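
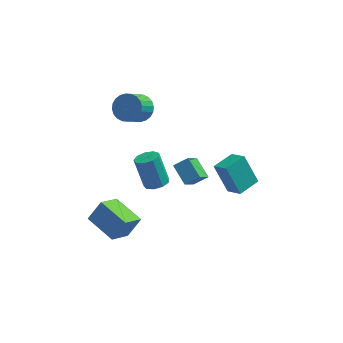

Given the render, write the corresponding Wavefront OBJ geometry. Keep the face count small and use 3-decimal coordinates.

v -3.109 -2.693 -4.33
v -3.876 -3.957 -3.357
v -4.734 -1.36 -3.88
v -5.502 -2.624 -2.907
v -2.358 -2.196 -3.093
v -3.126 -3.46 -2.12
v -3.984 -0.863 -2.643
v -4.751 -2.127 -1.67
v 0.478 -4.457 3.324
v -0.287 -3.466 4.016
v 0.878 -3.303 2.114
v 0.114 -2.312 2.805
v 1.306 -4.188 3.855
v 0.542 -3.197 4.546
v 1.707 -3.034 2.644
v 0.942 -2.043 3.336
v -3.159 3.766 1.947
v -2.234 3.652 2.309
v -2.816 2.519 3.436
v -3.741 2.634 3.073
v -2.368 3.943 2.533
v -2.95 2.81 3.659
v -2.622 4.207 2.667
v -3.204 3.074 3.793
v -2.958 4.403 2.691
v -3.54 3.271 3.817
v -3.325 4.503 2.602
v -3.907 3.37 3.729
v -3.666 4.491 2.414
v -4.248 3.358 3.54
v -3.931 4.368 2.154
v -4.512 3.235 3.28
v -4.077 4.154 1.863
v -4.659 3.021 2.989
v -4.084 3.881 1.584
v -4.666 2.748 2.711
v -3.95 3.59 1.361
v -4.532 2.457 2.487
v -3.696 3.326 1.227
v -4.278 2.193 2.353
v -3.36 3.129 1.203
v -3.942 1.997 2.329
v -2.993 3.03 1.291
v -3.575 1.897 2.418
v -2.652 3.042 1.48
v -3.234 1.909 2.606
v -2.388 3.165 1.74
v -2.969 2.032 2.866
v -2.241 3.379 2.031
v -2.823 2.246 3.157
v 3.566 -2.874 0.998
v 2.676 -2.312 2.781
v 2.783 -2.154 0.381
v 1.893 -1.592 2.163
v 4.527 -1.728 1.117
v 3.637 -1.166 2.899
v 3.744 -1.008 0.499
v 2.854 -0.446 2.282
v -1.492 -1.406 -0.117
v -1.059 -1.991 0.216
v -1.714 -1.398 2.11
v -2.148 -0.814 1.777
v -0.759 -1.535 0.177
v -1.415 -0.942 2.071
v -0.803 -1.019 0
v -1.458 -0.426 1.894
v -1.169 -0.684 -0.231
v -1.824 -0.091 1.663
v -1.686 -0.687 -0.409
v -2.341 -0.094 1.485
v -2.113 -1.027 -0.45
v -2.768 -0.434 1.444
v -2.25 -1.544 -0.336
v -2.905 -0.952 1.558
v -2.032 -1.997 -0.119
v -2.687 -1.404 1.775
v -1.562 -2.174 0.099
v -2.217 -1.581 1.993
f 2 4 1
f 5 2 1
f 1 4 3
f 3 5 1
f 2 8 4
f 6 2 5
f 6 8 2
f 4 8 3
f 7 5 3
f 3 8 7
f 7 6 5
f 8 6 7
f 10 12 9
f 13 10 9
f 9 12 11
f 11 13 9
f 10 16 12
f 14 10 13
f 14 16 10
f 12 16 11
f 15 13 11
f 11 16 15
f 15 14 13
f 16 14 15
f 18 17 21
f 18 21 19
f 19 21 22
f 19 22 20
f 21 17 23
f 21 23 22
f 22 23 24
f 22 24 20
f 23 17 25
f 23 25 24
f 24 25 26
f 24 26 20
f 25 17 27
f 25 27 26
f 26 27 28
f 26 28 20
f 27 17 29
f 27 29 28
f 28 29 30
f 28 30 20
f 29 17 31
f 29 31 30
f 30 31 32
f 30 32 20
f 31 17 33
f 31 33 32
f 32 33 34
f 32 34 20
f 33 17 35
f 33 35 34
f 34 35 36
f 34 36 20
f 35 17 37
f 35 37 36
f 36 37 38
f 36 38 20
f 37 17 39
f 37 39 38
f 38 39 40
f 38 40 20
f 39 17 41
f 39 41 40
f 40 41 42
f 40 42 20
f 41 17 43
f 41 43 42
f 42 43 44
f 42 44 20
f 43 17 45
f 43 45 44
f 44 45 46
f 44 46 20
f 45 17 47
f 45 47 46
f 46 47 48
f 46 48 20
f 47 17 49
f 47 49 48
f 48 49 50
f 48 50 20
f 49 17 18
f 49 18 50
f 50 18 19
f 50 19 20
f 52 54 51
f 55 52 51
f 51 54 53
f 53 55 51
f 52 58 54
f 56 52 55
f 56 58 52
f 54 58 53
f 57 55 53
f 53 58 57
f 57 56 55
f 58 56 57
f 60 59 63
f 60 63 61
f 61 63 64
f 61 64 62
f 63 59 65
f 63 65 64
f 64 65 66
f 64 66 62
f 65 59 67
f 65 67 66
f 66 67 68
f 66 68 62
f 67 59 69
f 67 69 68
f 68 69 70
f 68 70 62
f 69 59 71
f 69 71 70
f 70 71 72
f 70 72 62
f 71 59 73
f 71 73 72
f 72 73 74
f 72 74 62
f 73 59 75
f 73 75 74
f 74 75 76
f 74 76 62
f 75 59 77
f 75 77 76
f 76 77 78
f 76 78 62
f 77 59 60
f 77 60 78
f 78 60 61
f 78 61 62



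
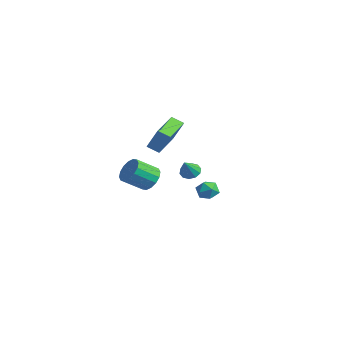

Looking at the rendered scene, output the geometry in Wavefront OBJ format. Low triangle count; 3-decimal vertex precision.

v -2.121 -0.146 -1.587
v -1.333 -0.011 -1.173
v -1.591 -1.299 -0.26
v -2.379 -1.434 -0.673
v -1.644 0.229 -0.922
v -1.901 -1.059 -0.009
v -2.082 0.369 -0.849
v -2.34 -0.919 0.064
v -2.531 0.37 -0.974
v -2.789 -0.918 -0.061
v -2.87 0.234 -1.263
v -3.128 -1.055 -0.349
v -3.009 -0.005 -1.638
v -3.266 -1.293 -0.725
v -2.909 -0.281 -2
v -3.167 -1.569 -1.087
v -2.599 -0.521 -2.251
v -2.856 -1.809 -1.338
v -2.16 -0.661 -2.324
v -2.418 -1.949 -1.411
v -1.711 -0.662 -2.199
v -1.969 -1.95 -1.286
v -1.372 -0.525 -1.911
v -1.63 -1.814 -0.997
v -1.234 -0.287 -1.535
v -1.491 -1.575 -0.622
v -0.683 1.661 -0.802
v -0.29 1.346 -1.212
v -0.177 0.959 0.222
v -0.097 1.673 -1.083
v -0.128 1.996 -0.846
v -0.37 2.191 -0.592
v -0.732 2.184 -0.418
v -1.075 1.977 -0.391
v -1.269 1.649 -0.52
v -1.238 1.326 -0.757
v -0.995 1.131 -1.011
v -0.633 1.139 -1.185
v 3.518 0.797 -0.322
v 3.886 0.578 0.264
v 3.614 -0.278 -0.784
v 3.982 -0.497 -0.198
v 3.276 -0.338 -0.144
v 3.217 0.327 0.141
v 4.283 -0.027 -0.661
v 4.224 0.638 -0.376
v 4.359 0.069 0.054
v 3.736 -0.123 0.374
v 3.764 0.423 -0.894
v 3.141 0.231 -0.574
v -3.901 0.59 0.226
v -3.106 0.883 1.723
v -5.181 2.255 0.58
v -4.386 2.548 2.077
v -3.334 1.112 -0.177
v -2.539 1.405 1.32
v -4.614 2.777 0.177
v -3.819 3.07 1.674
f 2 1 5
f 2 5 3
f 3 5 6
f 3 6 4
f 5 1 7
f 5 7 6
f 6 7 8
f 6 8 4
f 7 1 9
f 7 9 8
f 8 9 10
f 8 10 4
f 9 1 11
f 9 11 10
f 10 11 12
f 10 12 4
f 11 1 13
f 11 13 12
f 12 13 14
f 12 14 4
f 13 1 15
f 13 15 14
f 14 15 16
f 14 16 4
f 15 1 17
f 15 17 16
f 16 17 18
f 16 18 4
f 17 1 19
f 17 19 18
f 18 19 20
f 18 20 4
f 19 1 21
f 19 21 20
f 20 21 22
f 20 22 4
f 21 1 23
f 21 23 22
f 22 23 24
f 22 24 4
f 23 1 25
f 23 25 24
f 24 25 26
f 24 26 4
f 25 1 2
f 25 2 26
f 26 2 3
f 26 3 4
f 28 27 30
f 28 30 29
f 30 27 31
f 30 31 29
f 31 27 32
f 31 32 29
f 32 27 33
f 32 33 29
f 33 27 34
f 33 34 29
f 34 27 35
f 34 35 29
f 35 27 36
f 35 36 29
f 36 27 37
f 36 37 29
f 37 27 38
f 37 38 29
f 38 27 28
f 38 28 29
f 39 50 44
f 39 44 40
f 39 40 46
f 39 46 49
f 39 49 50
f 40 44 48
f 44 50 43
f 50 49 41
f 49 46 45
f 46 40 47
f 42 48 43
f 42 43 41
f 42 41 45
f 42 45 47
f 42 47 48
f 43 48 44
f 41 43 50
f 45 41 49
f 47 45 46
f 48 47 40
f 52 54 51
f 55 52 51
f 51 54 53
f 53 55 51
f 52 58 54
f 56 52 55
f 56 58 52
f 54 58 53
f 57 55 53
f 53 58 57
f 57 56 55
f 58 56 57



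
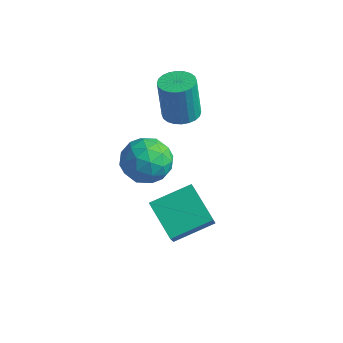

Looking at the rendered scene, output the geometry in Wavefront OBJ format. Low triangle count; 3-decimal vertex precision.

v -0.252 2.848 2.526
v 0.564 3.103 2.615
v 0.349 3.047 4.743
v -0.468 2.792 4.654
v 0.404 3.398 2.607
v 0.189 3.342 4.735
v 0.144 3.609 2.586
v -0.071 3.553 4.714
v -0.177 3.704 2.556
v -0.392 3.648 4.684
v -0.509 3.669 2.522
v -0.724 3.613 4.65
v -0.801 3.509 2.488
v -1.017 3.453 4.616
v -1.011 3.248 2.46
v -1.226 3.192 4.588
v -1.105 2.926 2.442
v -1.32 2.87 4.57
v -1.069 2.593 2.437
v -1.284 2.537 4.565
v -0.909 2.298 2.445
v -1.124 2.242 4.573
v -0.649 2.087 2.466
v -0.864 2.031 4.594
v -0.328 1.992 2.496
v -0.543 1.936 4.624
v 0.004 2.027 2.53
v -0.211 1.971 4.658
v 0.297 2.187 2.564
v 0.081 2.131 4.692
v 0.506 2.448 2.592
v 0.291 2.392 4.72
v 0.6 2.77 2.61
v 0.385 2.714 4.738
v 4.184 -3.37 1.45
v 2.639 -2.848 2.464
v 3.549 -2.389 -0.023
v 2.004 -1.868 0.991
v 5.136 -1.792 2.089
v 3.591 -1.271 3.103
v 4.501 -0.812 0.616
v 2.956 -0.29 1.63
v -0.846 1.814 -0.653
v 0.153 1.046 -0.582
v -1.613 0.974 1.042
v -0.614 0.206 1.113
v -0.474 1.442 1.32
v -0 1.962 0.272
v -1.46 0.058 0.188
v -0.986 0.578 -0.86
v -0.227 -0.039 -0.063
v 0.382 0.816 0.637
v -1.842 1.204 -0.177
v -1.233 2.059 0.523
v -0.279 1.504 -0.766
v -1.181 0.516 1.226
v -1.098 1.243 1.348
v -0.512 0.791 1.39
v -0.369 2.042 -0.264
v 0.218 1.591 -0.223
v -0.151 1.824 0.895
v -1.678 0.429 0.683
v -1.091 -0.022 0.724
v -0.948 1.229 -0.93
v -0.362 0.777 -0.888
v -1.309 0.196 -0.435
v 0.085 0.414 -0.419
v -0.366 -0.08 0.577
v -0.863 -0.166 0.033
v -0.585 0.139 -0.583
v 0.442 0.917 -0.008
v -0.008 0.423 0.988
v 0.074 1.15 1.11
v 0.353 1.455 0.494
v 0.219 0.279 0.297
v -1.452 1.597 -0.528
v -1.902 1.103 0.468
v -1.813 0.565 -0.034
v -1.534 0.87 -0.65
v -1.094 2.1 -0.117
v -1.545 1.606 0.879
v -0.875 1.881 1.043
v -0.597 2.186 0.427
v -1.679 1.741 0.163
f 2 1 5
f 2 5 3
f 3 5 6
f 3 6 4
f 5 1 7
f 5 7 6
f 6 7 8
f 6 8 4
f 7 1 9
f 7 9 8
f 8 9 10
f 8 10 4
f 9 1 11
f 9 11 10
f 10 11 12
f 10 12 4
f 11 1 13
f 11 13 12
f 12 13 14
f 12 14 4
f 13 1 15
f 13 15 14
f 14 15 16
f 14 16 4
f 15 1 17
f 15 17 16
f 16 17 18
f 16 18 4
f 17 1 19
f 17 19 18
f 18 19 20
f 18 20 4
f 19 1 21
f 19 21 20
f 20 21 22
f 20 22 4
f 21 1 23
f 21 23 22
f 22 23 24
f 22 24 4
f 23 1 25
f 23 25 24
f 24 25 26
f 24 26 4
f 25 1 27
f 25 27 26
f 26 27 28
f 26 28 4
f 27 1 29
f 27 29 28
f 28 29 30
f 28 30 4
f 29 1 31
f 29 31 30
f 30 31 32
f 30 32 4
f 31 1 33
f 31 33 32
f 32 33 34
f 32 34 4
f 33 1 2
f 33 2 34
f 34 2 3
f 34 3 4
f 36 38 35
f 39 36 35
f 35 38 37
f 37 39 35
f 36 42 38
f 40 36 39
f 40 42 36
f 38 42 37
f 41 39 37
f 37 42 41
f 41 40 39
f 42 40 41
f 43 80 59
f 80 54 83
f 59 83 48
f 80 83 59
f 43 59 55
f 59 48 60
f 55 60 44
f 59 60 55
f 43 55 64
f 55 44 65
f 64 65 50
f 55 65 64
f 43 64 76
f 64 50 79
f 76 79 53
f 64 79 76
f 43 76 80
f 76 53 84
f 80 84 54
f 76 84 80
f 44 60 71
f 60 48 74
f 71 74 52
f 60 74 71
f 48 83 61
f 83 54 82
f 61 82 47
f 83 82 61
f 54 84 81
f 84 53 77
f 81 77 45
f 84 77 81
f 53 79 78
f 79 50 66
f 78 66 49
f 79 66 78
f 50 65 70
f 65 44 67
f 70 67 51
f 65 67 70
f 46 72 58
f 72 52 73
f 58 73 47
f 72 73 58
f 46 58 56
f 58 47 57
f 56 57 45
f 58 57 56
f 46 56 63
f 56 45 62
f 63 62 49
f 56 62 63
f 46 63 68
f 63 49 69
f 68 69 51
f 63 69 68
f 46 68 72
f 68 51 75
f 72 75 52
f 68 75 72
f 47 73 61
f 73 52 74
f 61 74 48
f 73 74 61
f 45 57 81
f 57 47 82
f 81 82 54
f 57 82 81
f 49 62 78
f 62 45 77
f 78 77 53
f 62 77 78
f 51 69 70
f 69 49 66
f 70 66 50
f 69 66 70
f 52 75 71
f 75 51 67
f 71 67 44
f 75 67 71



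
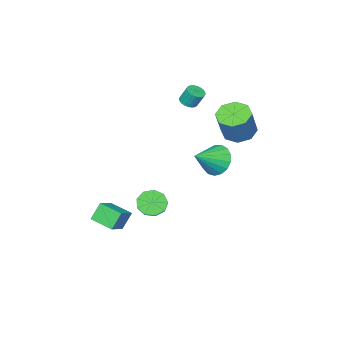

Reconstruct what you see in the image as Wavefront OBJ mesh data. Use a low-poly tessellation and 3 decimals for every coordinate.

v -3.483 0.606 2.75
v -2.787 1.212 2.294
v -1.96 1.601 4.073
v -2.657 0.994 4.53
v -3.435 1.606 2.509
v -2.608 1.995 4.288
v -4.111 1.414 2.866
v -3.284 1.803 4.645
v -4.42 0.749 3.155
v -3.593 1.138 4.934
v -4.18 -0.001 3.207
v -3.353 0.388 4.986
v -3.532 -0.395 2.992
v -2.705 -0.006 4.771
v -2.856 -0.203 2.635
v -2.029 0.186 4.414
v -2.547 0.462 2.346
v -1.72 0.851 4.125
v 2.15 -3.835 -2.934
v 3.255 -3.434 -2.27
v 1.815 -2.423 -3.228
v 2.92 -2.023 -2.563
v 2.8 -3.897 -3.977
v 3.905 -3.497 -3.312
v 2.465 -2.486 -4.27
v 3.57 -2.085 -3.606
v -2.223 0.128 0.62
v -1.677 0.043 -0.32
v -0.657 0.012 1.54
v -1.691 0.557 -0.23
v -1.828 0.972 0.055
v -2.055 1.194 0.469
v -2.32 1.172 0.917
v -2.563 0.911 1.298
v -2.729 0.47 1.523
v -2.778 -0.049 1.541
v -2.7 -0.528 1.348
v -2.513 -0.856 0.988
v -2.259 -0.959 0.544
v -1.997 -0.813 0.117
v -1.787 -0.451 -0.194
v -3.46 -3.548 3.329
v -2.93 -3.706 3.503
v -3.11 -3.25 4.465
v -3.64 -3.092 4.291
v -2.888 -3.502 3.414
v -3.068 -3.046 4.376
v -2.933 -3.305 3.312
v -3.113 -2.849 4.275
v -3.059 -3.145 3.213
v -3.239 -2.689 4.175
v -3.245 -3.047 3.131
v -3.426 -2.591 4.094
v -3.465 -3.024 3.08
v -3.645 -2.568 4.042
v -3.683 -3.082 3.066
v -3.863 -2.626 4.028
v -3.868 -3.21 3.092
v -4.048 -2.754 4.055
v -3.99 -3.39 3.155
v -4.17 -2.934 4.117
v -4.032 -3.594 3.244
v -4.212 -3.138 4.206
v -3.987 -3.791 3.345
v -4.167 -3.335 4.308
v -3.861 -3.951 3.445
v -4.041 -3.495 4.407
v -3.674 -4.049 3.526
v -3.855 -3.593 4.489
v -3.455 -4.072 3.578
v -3.635 -3.616 4.54
v -3.237 -4.014 3.592
v -3.417 -3.558 4.554
v -3.052 -3.886 3.565
v -3.232 -3.43 4.528
v -0.188 -2.99 -3.588
v 0.567 -3.396 -3.863
v 1.262 -2.617 -3.106
v 0.508 -2.21 -2.832
v 0.437 -2.921 -4.233
v 1.132 -2.142 -3.476
v 0.015 -2.479 -4.301
v 0.71 -1.699 -3.544
v -0.502 -2.275 -4.036
v 0.193 -1.495 -3.279
v -0.872 -2.406 -3.561
v -0.177 -1.626 -2.804
v -0.922 -2.81 -3.1
v -0.226 -2.03 -2.343
v -0.628 -3.298 -2.867
v 0.068 -2.519 -2.11
v -0.128 -3.642 -2.971
v 0.567 -2.863 -2.214
v 0.344 -3.681 -3.365
v 1.039 -2.901 -2.608
f 2 1 5
f 2 5 3
f 3 5 6
f 3 6 4
f 5 1 7
f 5 7 6
f 6 7 8
f 6 8 4
f 7 1 9
f 7 9 8
f 8 9 10
f 8 10 4
f 9 1 11
f 9 11 10
f 10 11 12
f 10 12 4
f 11 1 13
f 11 13 12
f 12 13 14
f 12 14 4
f 13 1 15
f 13 15 14
f 14 15 16
f 14 16 4
f 15 1 17
f 15 17 16
f 16 17 18
f 16 18 4
f 17 1 2
f 17 2 18
f 18 2 3
f 18 3 4
f 20 22 19
f 23 20 19
f 19 22 21
f 21 23 19
f 20 26 22
f 24 20 23
f 24 26 20
f 22 26 21
f 25 23 21
f 21 26 25
f 25 24 23
f 26 24 25
f 28 27 30
f 28 30 29
f 30 27 31
f 30 31 29
f 31 27 32
f 31 32 29
f 32 27 33
f 32 33 29
f 33 27 34
f 33 34 29
f 34 27 35
f 34 35 29
f 35 27 36
f 35 36 29
f 36 27 37
f 36 37 29
f 37 27 38
f 37 38 29
f 38 27 39
f 38 39 29
f 39 27 40
f 39 40 29
f 40 27 41
f 40 41 29
f 41 27 28
f 41 28 29
f 43 42 46
f 43 46 44
f 44 46 47
f 44 47 45
f 46 42 48
f 46 48 47
f 47 48 49
f 47 49 45
f 48 42 50
f 48 50 49
f 49 50 51
f 49 51 45
f 50 42 52
f 50 52 51
f 51 52 53
f 51 53 45
f 52 42 54
f 52 54 53
f 53 54 55
f 53 55 45
f 54 42 56
f 54 56 55
f 55 56 57
f 55 57 45
f 56 42 58
f 56 58 57
f 57 58 59
f 57 59 45
f 58 42 60
f 58 60 59
f 59 60 61
f 59 61 45
f 60 42 62
f 60 62 61
f 61 62 63
f 61 63 45
f 62 42 64
f 62 64 63
f 63 64 65
f 63 65 45
f 64 42 66
f 64 66 65
f 65 66 67
f 65 67 45
f 66 42 68
f 66 68 67
f 67 68 69
f 67 69 45
f 68 42 70
f 68 70 69
f 69 70 71
f 69 71 45
f 70 42 72
f 70 72 71
f 71 72 73
f 71 73 45
f 72 42 74
f 72 74 73
f 73 74 75
f 73 75 45
f 74 42 43
f 74 43 75
f 75 43 44
f 75 44 45
f 77 76 80
f 77 80 78
f 78 80 81
f 78 81 79
f 80 76 82
f 80 82 81
f 81 82 83
f 81 83 79
f 82 76 84
f 82 84 83
f 83 84 85
f 83 85 79
f 84 76 86
f 84 86 85
f 85 86 87
f 85 87 79
f 86 76 88
f 86 88 87
f 87 88 89
f 87 89 79
f 88 76 90
f 88 90 89
f 89 90 91
f 89 91 79
f 90 76 92
f 90 92 91
f 91 92 93
f 91 93 79
f 92 76 94
f 92 94 93
f 93 94 95
f 93 95 79
f 94 76 77
f 94 77 95
f 95 77 78
f 95 78 79



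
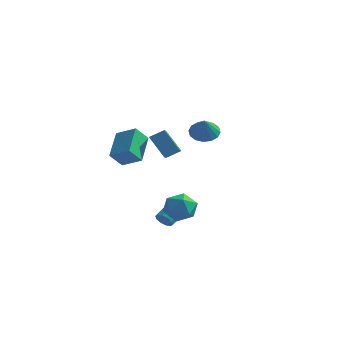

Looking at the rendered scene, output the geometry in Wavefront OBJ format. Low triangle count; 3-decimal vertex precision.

v 0.736 -3.31 -2.403
v 1.214 -2.731 -1.652
v 1.166 -4.749 -1.568
v 1.644 -4.17 -0.817
v 0.586 -4.149 -0.911
v 0.321 -3.259 -1.427
v 2.059 -4.221 -1.793
v 1.794 -3.331 -2.309
v 2.032 -3.294 -1.275
v 1.122 -3.25 -0.73
v 1.258 -4.23 -2.49
v 0.348 -4.186 -1.945
v -2.645 -4.931 1.924
v -3.265 -3.319 3.048
v -2.3 -4.187 1.048
v -2.92 -2.575 2.172
v -1.4 -4.845 2.488
v -2.02 -3.233 3.612
v -1.055 -4.101 1.612
v -1.675 -2.489 2.736
v -4.694 2.462 0.828
v -4.179 1.453 1.253
v -4.003 3.03 1.34
v -3.488 2.021 1.765
v -3.612 2.419 -0.585
v -3.097 1.41 -0.16
v -2.921 2.987 -0.073
v -2.406 1.978 0.352
v -0.563 -2.628 -3.356
v -0.28 -2.393 -3.818
v -0.154 -1.497 -3.285
v -0.437 -1.732 -2.824
v -0.635 -2.321 -3.855
v -0.509 -1.425 -3.322
v -0.963 -2.366 -3.702
v -0.837 -1.47 -3.169
v -1.138 -2.511 -3.417
v -1.012 -1.615 -2.884
v -1.094 -2.701 -3.109
v -0.967 -1.805 -2.576
v -0.846 -2.863 -2.895
v -0.72 -1.967 -2.362
v -0.491 -2.935 -2.858
v -0.365 -2.039 -2.325
v -0.163 -2.89 -3.011
v -0.037 -1.994 -2.478
v 0.012 -2.745 -3.296
v 0.138 -1.849 -2.763
v -0.033 -2.555 -3.604
v 0.094 -1.659 -3.071
v -1.836 3.826 1.445
v -0.955 3.872 1.121
v -1.364 3.034 2.615
v -1.005 4.263 1.405
v -1.277 4.537 1.701
v -1.7 4.621 1.927
v -2.159 4.491 2.025
v -2.531 4.184 1.967
v -2.717 3.78 1.769
v -2.667 3.389 1.484
v -2.394 3.115 1.189
v -1.972 3.031 0.962
v -1.513 3.16 0.864
v -1.141 3.468 0.923
f 1 12 6
f 1 6 2
f 1 2 8
f 1 8 11
f 1 11 12
f 2 6 10
f 6 12 5
f 12 11 3
f 11 8 7
f 8 2 9
f 4 10 5
f 4 5 3
f 4 3 7
f 4 7 9
f 4 9 10
f 5 10 6
f 3 5 12
f 7 3 11
f 9 7 8
f 10 9 2
f 14 16 13
f 17 14 13
f 13 16 15
f 15 17 13
f 14 20 16
f 18 14 17
f 18 20 14
f 16 20 15
f 19 17 15
f 15 20 19
f 19 18 17
f 20 18 19
f 22 24 21
f 25 22 21
f 21 24 23
f 23 25 21
f 22 28 24
f 26 22 25
f 26 28 22
f 24 28 23
f 27 25 23
f 23 28 27
f 27 26 25
f 28 26 27
f 30 29 33
f 30 33 31
f 31 33 34
f 31 34 32
f 33 29 35
f 33 35 34
f 34 35 36
f 34 36 32
f 35 29 37
f 35 37 36
f 36 37 38
f 36 38 32
f 37 29 39
f 37 39 38
f 38 39 40
f 38 40 32
f 39 29 41
f 39 41 40
f 40 41 42
f 40 42 32
f 41 29 43
f 41 43 42
f 42 43 44
f 42 44 32
f 43 29 45
f 43 45 44
f 44 45 46
f 44 46 32
f 45 29 47
f 45 47 46
f 46 47 48
f 46 48 32
f 47 29 49
f 47 49 48
f 48 49 50
f 48 50 32
f 49 29 30
f 49 30 50
f 50 30 31
f 50 31 32
f 52 51 54
f 52 54 53
f 54 51 55
f 54 55 53
f 55 51 56
f 55 56 53
f 56 51 57
f 56 57 53
f 57 51 58
f 57 58 53
f 58 51 59
f 58 59 53
f 59 51 60
f 59 60 53
f 60 51 61
f 60 61 53
f 61 51 62
f 61 62 53
f 62 51 63
f 62 63 53
f 63 51 64
f 63 64 53
f 64 51 52
f 64 52 53



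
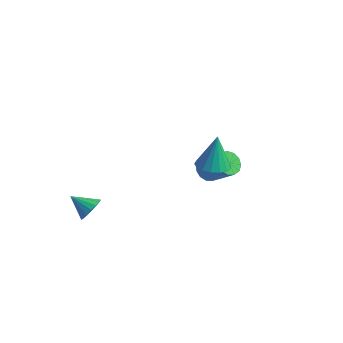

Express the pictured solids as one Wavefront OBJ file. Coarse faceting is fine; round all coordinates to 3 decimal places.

v -1.309 3.449 -3.647
v -0.908 3.742 -4.169
v 0.389 3.884 -3.095
v -0.011 3.591 -2.573
v -1.096 4.05 -3.983
v 0.201 4.191 -2.909
v -1.352 4.167 -3.69
v -0.054 4.308 -2.616
v -1.593 4.056 -3.383
v -0.296 4.197 -2.309
v -1.744 3.752 -3.161
v -0.447 3.894 -2.087
v -1.757 3.353 -3.092
v -0.46 3.494 -2.018
v -1.628 2.983 -3.2
v -0.331 3.125 -2.126
v -1.397 2.762 -3.45
v -0.1 2.904 -2.376
v -1.138 2.759 -3.762
v 0.159 2.901 -2.688
v -0.933 2.975 -4.038
v 0.364 3.117 -2.964
v -0.848 3.341 -4.19
v 0.45 3.483 -3.116
v -2.755 -2.815 -4.073
v -2.304 -2.877 -3.503
v -3.685 -3.265 -3.387
v -2.436 -2.555 -3.471
v -2.641 -2.292 -3.577
v -2.872 -2.15 -3.797
v -3.077 -2.16 -4.08
v -3.208 -2.32 -4.362
v -3.235 -2.594 -4.577
v -3.152 -2.918 -4.678
v -2.979 -3.219 -4.639
v -2.754 -3.427 -4.472
v -2.529 -3.495 -4.213
v -2.357 -3.408 -3.922
v -2.275 -3.184 -3.666
v 2.116 0.32 0.064
v 2.954 0.374 0.069
v 2.084 0.64 1.856
v 2.834 0.752 -0
v 2.549 1.03 -0.055
v 2.165 1.146 -0.082
v 1.77 1.073 -0.076
v 1.454 0.827 -0.038
v 1.289 0.466 0.024
v 1.314 0.071 0.095
v 1.523 -0.267 0.159
v 1.867 -0.47 0.201
v 2.268 -0.492 0.212
v 2.635 -0.328 0.189
v 2.882 -0.015 0.137
f 2 1 5
f 2 5 3
f 3 5 6
f 3 6 4
f 5 1 7
f 5 7 6
f 6 7 8
f 6 8 4
f 7 1 9
f 7 9 8
f 8 9 10
f 8 10 4
f 9 1 11
f 9 11 10
f 10 11 12
f 10 12 4
f 11 1 13
f 11 13 12
f 12 13 14
f 12 14 4
f 13 1 15
f 13 15 14
f 14 15 16
f 14 16 4
f 15 1 17
f 15 17 16
f 16 17 18
f 16 18 4
f 17 1 19
f 17 19 18
f 18 19 20
f 18 20 4
f 19 1 21
f 19 21 20
f 20 21 22
f 20 22 4
f 21 1 23
f 21 23 22
f 22 23 24
f 22 24 4
f 23 1 2
f 23 2 24
f 24 2 3
f 24 3 4
f 26 25 28
f 26 28 27
f 28 25 29
f 28 29 27
f 29 25 30
f 29 30 27
f 30 25 31
f 30 31 27
f 31 25 32
f 31 32 27
f 32 25 33
f 32 33 27
f 33 25 34
f 33 34 27
f 34 25 35
f 34 35 27
f 35 25 36
f 35 36 27
f 36 25 37
f 36 37 27
f 37 25 38
f 37 38 27
f 38 25 39
f 38 39 27
f 39 25 26
f 39 26 27
f 41 40 43
f 41 43 42
f 43 40 44
f 43 44 42
f 44 40 45
f 44 45 42
f 45 40 46
f 45 46 42
f 46 40 47
f 46 47 42
f 47 40 48
f 47 48 42
f 48 40 49
f 48 49 42
f 49 40 50
f 49 50 42
f 50 40 51
f 50 51 42
f 51 40 52
f 51 52 42
f 52 40 53
f 52 53 42
f 53 40 54
f 53 54 42
f 54 40 41
f 54 41 42



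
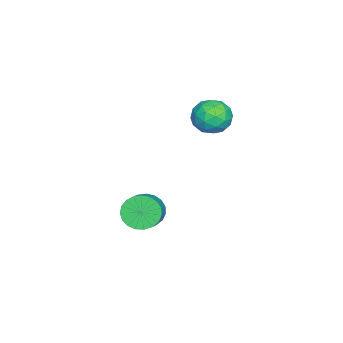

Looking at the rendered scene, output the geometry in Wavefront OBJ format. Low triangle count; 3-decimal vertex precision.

v -1.687 -1.058 -1.07
v -1.247 -1.144 -1.756
v -0.153 -0.969 -1.077
v -0.593 -0.882 -0.39
v -1.304 -0.808 -1.751
v -0.21 -0.633 -1.071
v -1.428 -0.515 -1.627
v -0.334 -0.34 -0.948
v -1.596 -0.316 -1.408
v -0.502 -0.141 -0.728
v -1.78 -0.245 -1.129
v -0.686 -0.07 -0.45
v -1.948 -0.315 -0.841
v -0.854 -0.139 -0.161
v -2.071 -0.513 -0.592
v -0.977 -0.338 0.087
v -2.128 -0.805 -0.426
v -1.033 -0.63 0.254
v -2.108 -1.141 -0.371
v -1.014 -0.966 0.309
v -2.015 -1.463 -0.437
v -0.921 -1.287 0.243
v -1.866 -1.714 -0.612
v -0.772 -1.539 0.067
v -1.686 -1.852 -0.867
v -0.592 -1.677 -0.187
v -1.506 -1.853 -1.156
v -0.412 -1.677 -0.477
v -1.357 -1.716 -1.431
v -0.263 -1.541 -0.751
v -1.266 -1.465 -1.643
v -0.172 -1.29 -0.964
v -3.896 1.235 4.228
v -3.242 1.604 4.694
v -2.958 0.836 3.226
v -2.304 1.205 3.692
v -2.706 0.479 3.994
v -3.286 0.725 4.613
v -2.914 1.715 3.307
v -3.494 1.961 3.926
v -2.635 1.9 4.124
v -2.507 1.136 4.549
v -3.693 1.304 3.371
v -3.565 0.54 3.796
v -3.651 1.455 4.549
v -2.549 0.985 3.371
v -2.785 0.559 3.549
v -2.401 0.775 3.822
v -3.677 0.938 4.501
v -3.293 1.155 4.775
v -2.978 0.493 4.364
v -2.907 1.285 3.145
v -2.523 1.502 3.419
v -3.799 1.665 4.098
v -3.415 1.881 4.371
v -3.222 1.947 3.556
v -2.91 1.845 4.488
v -2.359 1.611 3.899
v -2.717 1.91 3.673
v -3.058 2.055 4.037
v -2.835 1.396 4.737
v -2.283 1.162 4.148
v -2.52 0.735 4.326
v -2.861 0.88 4.69
v -2.478 1.57 4.403
v -3.917 1.278 3.772
v -3.365 1.044 3.183
v -3.339 1.56 3.23
v -3.68 1.705 3.594
v -3.841 0.829 4.021
v -3.29 0.595 3.432
v -3.142 0.385 3.883
v -3.483 0.53 4.247
v -3.722 0.87 3.517
f 2 1 5
f 2 5 3
f 3 5 6
f 3 6 4
f 5 1 7
f 5 7 6
f 6 7 8
f 6 8 4
f 7 1 9
f 7 9 8
f 8 9 10
f 8 10 4
f 9 1 11
f 9 11 10
f 10 11 12
f 10 12 4
f 11 1 13
f 11 13 12
f 12 13 14
f 12 14 4
f 13 1 15
f 13 15 14
f 14 15 16
f 14 16 4
f 15 1 17
f 15 17 16
f 16 17 18
f 16 18 4
f 17 1 19
f 17 19 18
f 18 19 20
f 18 20 4
f 19 1 21
f 19 21 20
f 20 21 22
f 20 22 4
f 21 1 23
f 21 23 22
f 22 23 24
f 22 24 4
f 23 1 25
f 23 25 24
f 24 25 26
f 24 26 4
f 25 1 27
f 25 27 26
f 26 27 28
f 26 28 4
f 27 1 29
f 27 29 28
f 28 29 30
f 28 30 4
f 29 1 31
f 29 31 30
f 30 31 32
f 30 32 4
f 31 1 2
f 31 2 32
f 32 2 3
f 32 3 4
f 33 70 49
f 70 44 73
f 49 73 38
f 70 73 49
f 33 49 45
f 49 38 50
f 45 50 34
f 49 50 45
f 33 45 54
f 45 34 55
f 54 55 40
f 45 55 54
f 33 54 66
f 54 40 69
f 66 69 43
f 54 69 66
f 33 66 70
f 66 43 74
f 70 74 44
f 66 74 70
f 34 50 61
f 50 38 64
f 61 64 42
f 50 64 61
f 38 73 51
f 73 44 72
f 51 72 37
f 73 72 51
f 44 74 71
f 74 43 67
f 71 67 35
f 74 67 71
f 43 69 68
f 69 40 56
f 68 56 39
f 69 56 68
f 40 55 60
f 55 34 57
f 60 57 41
f 55 57 60
f 36 62 48
f 62 42 63
f 48 63 37
f 62 63 48
f 36 48 46
f 48 37 47
f 46 47 35
f 48 47 46
f 36 46 53
f 46 35 52
f 53 52 39
f 46 52 53
f 36 53 58
f 53 39 59
f 58 59 41
f 53 59 58
f 36 58 62
f 58 41 65
f 62 65 42
f 58 65 62
f 37 63 51
f 63 42 64
f 51 64 38
f 63 64 51
f 35 47 71
f 47 37 72
f 71 72 44
f 47 72 71
f 39 52 68
f 52 35 67
f 68 67 43
f 52 67 68
f 41 59 60
f 59 39 56
f 60 56 40
f 59 56 60
f 42 65 61
f 65 41 57
f 61 57 34
f 65 57 61



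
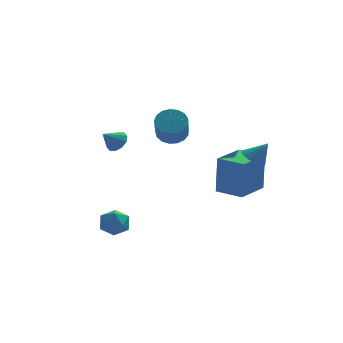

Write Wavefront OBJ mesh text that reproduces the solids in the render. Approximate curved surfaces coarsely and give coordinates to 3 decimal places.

v -2.729 2.81 1.096
v -2.332 3.047 1.608
v -3.491 2.47 1.844
v -2.592 3.362 1.486
v -2.905 3.466 1.216
v -3.15 3.32 0.899
v -3.235 2.979 0.658
v -3.127 2.573 0.584
v -2.866 2.258 0.706
v -2.554 2.153 0.976
v -2.308 2.3 1.293
v -2.224 2.641 1.534
v 0.245 3.715 1.184
v 0.788 3.156 0.797
v 0.578 2.086 2.049
v 0.035 2.645 2.436
v 1.037 3.388 1.037
v 0.828 2.318 2.289
v 1.105 3.694 1.31
v 0.896 2.624 2.562
v 0.976 4.006 1.555
v 0.767 2.935 2.807
v 0.68 4.25 1.715
v 0.47 3.18 2.966
v 0.283 4.372 1.753
v 0.074 3.302 3.004
v -0.122 4.344 1.661
v -0.331 3.274 2.912
v -0.443 4.171 1.459
v -0.652 3.101 2.711
v -0.607 3.894 1.195
v -0.816 2.824 2.447
v -0.575 3.576 0.928
v -0.785 2.506 2.18
v -0.356 3.29 0.72
v -0.565 2.22 1.972
v 0.001 3.101 0.618
v -0.209 2.031 1.87
v 0.414 3.053 0.646
v 0.204 1.983 1.898
v -3.826 -1.705 -2.141
v -3.409 -1.863 -1.414
v -3.651 -3.017 -2.526
v -3.234 -3.175 -1.799
v -4.071 -3.014 -1.785
v -4.179 -2.203 -1.547
v -2.881 -2.677 -2.393
v -2.989 -1.866 -2.155
v -2.826 -2.463 -1.571
v -3.561 -2.672 -1.194
v -3.499 -2.208 -2.746
v -4.234 -2.417 -2.369
v 1.611 -1.442 -0.708
v 1.697 -1.302 1.486
v 2.958 -0.04 -0.85
v 3.044 0.101 1.344
v 2.716 -2.501 -0.684
v 2.802 -2.36 1.51
v 4.063 -1.098 -0.826
v 4.149 -0.958 1.368
v 3.258 -2.47 1.976
v 3.839 -2.452 1.568
v 3.942 -2.57 2.944
v 3.79 -2.147 1.634
v 3.636 -1.906 1.767
v 3.407 -1.776 1.942
v 3.148 -1.784 2.124
v 2.911 -1.928 2.276
v 2.743 -2.179 2.369
v 2.677 -2.488 2.383
v 2.726 -2.793 2.317
v 2.881 -3.034 2.184
v 3.11 -3.164 2.009
v 3.368 -3.156 1.827
v 3.605 -3.012 1.675
v 3.773 -2.761 1.582
f 2 1 4
f 2 4 3
f 4 1 5
f 4 5 3
f 5 1 6
f 5 6 3
f 6 1 7
f 6 7 3
f 7 1 8
f 7 8 3
f 8 1 9
f 8 9 3
f 9 1 10
f 9 10 3
f 10 1 11
f 10 11 3
f 11 1 12
f 11 12 3
f 12 1 2
f 12 2 3
f 14 13 17
f 14 17 15
f 15 17 18
f 15 18 16
f 17 13 19
f 17 19 18
f 18 19 20
f 18 20 16
f 19 13 21
f 19 21 20
f 20 21 22
f 20 22 16
f 21 13 23
f 21 23 22
f 22 23 24
f 22 24 16
f 23 13 25
f 23 25 24
f 24 25 26
f 24 26 16
f 25 13 27
f 25 27 26
f 26 27 28
f 26 28 16
f 27 13 29
f 27 29 28
f 28 29 30
f 28 30 16
f 29 13 31
f 29 31 30
f 30 31 32
f 30 32 16
f 31 13 33
f 31 33 32
f 32 33 34
f 32 34 16
f 33 13 35
f 33 35 34
f 34 35 36
f 34 36 16
f 35 13 37
f 35 37 36
f 36 37 38
f 36 38 16
f 37 13 39
f 37 39 38
f 38 39 40
f 38 40 16
f 39 13 14
f 39 14 40
f 40 14 15
f 40 15 16
f 41 52 46
f 41 46 42
f 41 42 48
f 41 48 51
f 41 51 52
f 42 46 50
f 46 52 45
f 52 51 43
f 51 48 47
f 48 42 49
f 44 50 45
f 44 45 43
f 44 43 47
f 44 47 49
f 44 49 50
f 45 50 46
f 43 45 52
f 47 43 51
f 49 47 48
f 50 49 42
f 54 56 53
f 57 54 53
f 53 56 55
f 55 57 53
f 54 60 56
f 58 54 57
f 58 60 54
f 56 60 55
f 59 57 55
f 55 60 59
f 59 58 57
f 60 58 59
f 62 61 64
f 62 64 63
f 64 61 65
f 64 65 63
f 65 61 66
f 65 66 63
f 66 61 67
f 66 67 63
f 67 61 68
f 67 68 63
f 68 61 69
f 68 69 63
f 69 61 70
f 69 70 63
f 70 61 71
f 70 71 63
f 71 61 72
f 71 72 63
f 72 61 73
f 72 73 63
f 73 61 74
f 73 74 63
f 74 61 75
f 74 75 63
f 75 61 76
f 75 76 63
f 76 61 62
f 76 62 63



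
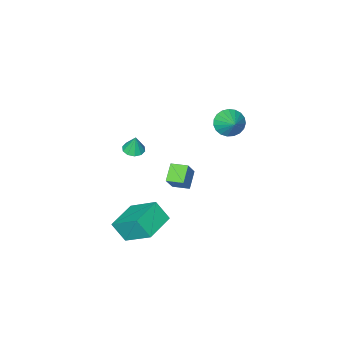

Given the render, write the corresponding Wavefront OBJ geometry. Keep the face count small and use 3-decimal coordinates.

v -4.234 1.33 2.379
v -3.514 1.421 1.781
v -3.706 2.43 3.181
v -3.779 1.662 1.626
v -4.124 1.846 1.6
v -4.487 1.94 1.71
v -4.806 1.929 1.935
v -5.027 1.814 2.236
v -5.11 1.616 2.563
v -5.042 1.368 2.857
v -4.834 1.114 3.069
v -4.522 0.897 3.161
v -4.16 0.755 3.118
v -3.811 0.712 2.948
v -3.535 0.777 2.678
v -3.38 0.937 2.357
v -3.373 1.165 2.04
v 2.438 0.78 -1.75
v 2.004 2.49 -0.452
v 2.073 1.531 -2.861
v 1.639 3.24 -1.563
v 4.241 1.38 -1.937
v 3.807 3.089 -0.639
v 3.876 2.13 -3.048
v 3.442 3.84 -1.75
v -1.77 -0.76 -3.449
v -2.621 -1.375 -2.753
v -2.328 0.145 -3.331
v -3.179 -0.47 -2.634
v -1.061 -0.47 -2.326
v -1.912 -1.085 -1.629
v -1.619 0.435 -2.207
v -2.47 -0.18 -1.511
v 2.222 0.851 3.181
v 2.573 1.375 3.073
v 2.238 1.069 4.299
v 2.191 1.478 3.058
v 1.821 1.342 3.09
v 1.604 1.018 3.157
v 1.623 0.63 3.233
v 1.871 0.326 3.288
v 2.253 0.223 3.303
v 2.622 0.36 3.271
v 2.839 0.684 3.204
v 2.82 1.071 3.129
f 2 1 4
f 2 4 3
f 4 1 5
f 4 5 3
f 5 1 6
f 5 6 3
f 6 1 7
f 6 7 3
f 7 1 8
f 7 8 3
f 8 1 9
f 8 9 3
f 9 1 10
f 9 10 3
f 10 1 11
f 10 11 3
f 11 1 12
f 11 12 3
f 12 1 13
f 12 13 3
f 13 1 14
f 13 14 3
f 14 1 15
f 14 15 3
f 15 1 16
f 15 16 3
f 16 1 17
f 16 17 3
f 17 1 2
f 17 2 3
f 19 21 18
f 22 19 18
f 18 21 20
f 20 22 18
f 19 25 21
f 23 19 22
f 23 25 19
f 21 25 20
f 24 22 20
f 20 25 24
f 24 23 22
f 25 23 24
f 27 29 26
f 30 27 26
f 26 29 28
f 28 30 26
f 27 33 29
f 31 27 30
f 31 33 27
f 29 33 28
f 32 30 28
f 28 33 32
f 32 31 30
f 33 31 32
f 35 34 37
f 35 37 36
f 37 34 38
f 37 38 36
f 38 34 39
f 38 39 36
f 39 34 40
f 39 40 36
f 40 34 41
f 40 41 36
f 41 34 42
f 41 42 36
f 42 34 43
f 42 43 36
f 43 34 44
f 43 44 36
f 44 34 45
f 44 45 36
f 45 34 35
f 45 35 36



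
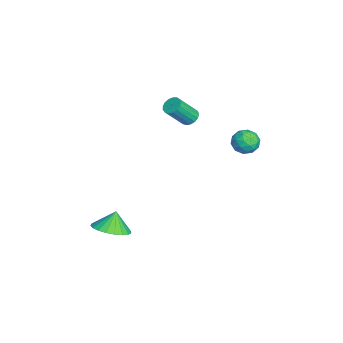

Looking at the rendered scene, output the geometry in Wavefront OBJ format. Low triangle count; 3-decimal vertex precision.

v -2.819 3.573 0.475
v -2.365 4.173 0.71
v -2.115 2.767 1.17
v -1.661 3.367 1.405
v -2.407 3.316 1.655
v -2.842 3.814 1.225
v -1.638 3.126 0.655
v -2.073 3.624 0.225
v -1.635 3.897 0.821
v -2.11 4.014 1.439
v -2.37 2.926 0.441
v -2.845 3.043 1.059
v -2.654 3.943 0.531
v -1.826 2.997 1.349
v -2.265 2.967 1.495
v -1.998 3.319 1.634
v -2.934 3.733 0.834
v -2.667 4.085 0.972
v -2.692 3.582 1.528
v -1.813 2.855 0.908
v -1.546 3.207 1.046
v -2.482 3.621 0.246
v -2.215 3.973 0.385
v -1.788 3.358 0.352
v -1.958 4.134 0.735
v -1.544 3.66 1.144
v -1.53 3.518 0.703
v -1.786 3.811 0.45
v -2.237 4.203 1.098
v -1.823 3.73 1.507
v -2.262 3.7 1.654
v -2.518 3.992 1.401
v -1.808 4.041 1.164
v -2.657 3.21 0.373
v -2.243 2.737 0.782
v -1.962 2.948 0.479
v -2.218 3.24 0.226
v -2.936 3.28 0.736
v -2.522 2.806 1.145
v -2.694 3.129 1.43
v -2.95 3.422 1.177
v -2.672 2.899 0.716
v 0.709 -3.156 -3.534
v 1.243 -2.263 -3.535
v 0.291 -2.904 -2.526
v 0.87 -2.145 -3.719
v 0.469 -2.201 -3.871
v 0.11 -2.423 -3.965
v -0.146 -2.771 -3.984
v -0.254 -3.185 -3.925
v -0.196 -3.595 -3.799
v 0.019 -3.928 -3.627
v 0.353 -4.128 -3.439
v 0.749 -4.16 -3.268
v 1.137 -4.018 -3.142
v 1.452 -3.727 -3.084
v 1.638 -3.337 -3.104
v 1.664 -2.916 -3.199
v 1.524 -2.536 -3.351
v -4.222 0.671 1.39
v -3.781 0.509 1.086
v -3.256 -0.393 2.325
v -3.698 -0.231 2.63
v -3.695 0.731 1.211
v -3.171 -0.171 2.45
v -3.73 0.938 1.377
v -3.206 0.036 2.616
v -3.878 1.085 1.546
v -3.353 0.183 2.785
v -4.105 1.136 1.679
v -3.58 0.234 2.918
v -4.358 1.081 1.747
v -3.833 0.179 2.986
v -4.581 0.932 1.732
v -4.056 0.03 2.972
v -4.721 0.723 1.64
v -4.196 -0.178 2.879
v -4.747 0.503 1.49
v -4.222 -0.399 2.729
v -4.653 0.32 1.318
v -4.128 -0.582 2.557
v -4.46 0.218 1.162
v -3.935 -0.683 2.401
v -4.213 0.22 1.058
v -3.688 -0.682 2.297
v -3.968 0.325 1.031
v -3.443 -0.577 2.27
f 1 38 17
f 38 12 41
f 17 41 6
f 38 41 17
f 1 17 13
f 17 6 18
f 13 18 2
f 17 18 13
f 1 13 22
f 13 2 23
f 22 23 8
f 13 23 22
f 1 22 34
f 22 8 37
f 34 37 11
f 22 37 34
f 1 34 38
f 34 11 42
f 38 42 12
f 34 42 38
f 2 18 29
f 18 6 32
f 29 32 10
f 18 32 29
f 6 41 19
f 41 12 40
f 19 40 5
f 41 40 19
f 12 42 39
f 42 11 35
f 39 35 3
f 42 35 39
f 11 37 36
f 37 8 24
f 36 24 7
f 37 24 36
f 8 23 28
f 23 2 25
f 28 25 9
f 23 25 28
f 4 30 16
f 30 10 31
f 16 31 5
f 30 31 16
f 4 16 14
f 16 5 15
f 14 15 3
f 16 15 14
f 4 14 21
f 14 3 20
f 21 20 7
f 14 20 21
f 4 21 26
f 21 7 27
f 26 27 9
f 21 27 26
f 4 26 30
f 26 9 33
f 30 33 10
f 26 33 30
f 5 31 19
f 31 10 32
f 19 32 6
f 31 32 19
f 3 15 39
f 15 5 40
f 39 40 12
f 15 40 39
f 7 20 36
f 20 3 35
f 36 35 11
f 20 35 36
f 9 27 28
f 27 7 24
f 28 24 8
f 27 24 28
f 10 33 29
f 33 9 25
f 29 25 2
f 33 25 29
f 44 43 46
f 44 46 45
f 46 43 47
f 46 47 45
f 47 43 48
f 47 48 45
f 48 43 49
f 48 49 45
f 49 43 50
f 49 50 45
f 50 43 51
f 50 51 45
f 51 43 52
f 51 52 45
f 52 43 53
f 52 53 45
f 53 43 54
f 53 54 45
f 54 43 55
f 54 55 45
f 55 43 56
f 55 56 45
f 56 43 57
f 56 57 45
f 57 43 58
f 57 58 45
f 58 43 59
f 58 59 45
f 59 43 44
f 59 44 45
f 61 60 64
f 61 64 62
f 62 64 65
f 62 65 63
f 64 60 66
f 64 66 65
f 65 66 67
f 65 67 63
f 66 60 68
f 66 68 67
f 67 68 69
f 67 69 63
f 68 60 70
f 68 70 69
f 69 70 71
f 69 71 63
f 70 60 72
f 70 72 71
f 71 72 73
f 71 73 63
f 72 60 74
f 72 74 73
f 73 74 75
f 73 75 63
f 74 60 76
f 74 76 75
f 75 76 77
f 75 77 63
f 76 60 78
f 76 78 77
f 77 78 79
f 77 79 63
f 78 60 80
f 78 80 79
f 79 80 81
f 79 81 63
f 80 60 82
f 80 82 81
f 81 82 83
f 81 83 63
f 82 60 84
f 82 84 83
f 83 84 85
f 83 85 63
f 84 60 86
f 84 86 85
f 85 86 87
f 85 87 63
f 86 60 61
f 86 61 87
f 87 61 62
f 87 62 63



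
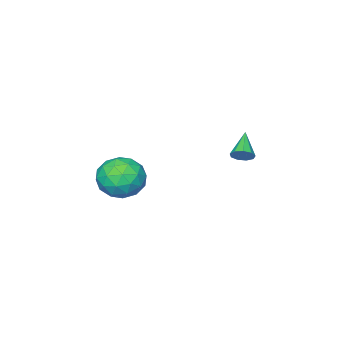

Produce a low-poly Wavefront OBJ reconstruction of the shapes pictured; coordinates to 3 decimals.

v 3.008 -2.405 1.284
v 3.912 -2.018 0.716
v 3.128 -4.002 0.384
v 4.032 -3.615 -0.184
v 4.11 -3.832 0.928
v 4.035 -2.845 1.485
v 3.005 -3.175 -0.385
v 2.93 -2.188 0.172
v 3.91 -2.493 -0.315
v 4.593 -2.899 0.497
v 2.447 -3.121 0.603
v 3.13 -3.527 1.415
v 3.449 -2.071 1.079
v 3.591 -3.949 0.021
v 3.636 -4.076 0.675
v 4.168 -3.849 0.341
v 3.522 -2.557 1.531
v 4.053 -2.33 1.197
v 4.17 -3.396 1.322
v 2.987 -3.69 -0.097
v 3.518 -3.463 -0.431
v 2.872 -2.171 0.759
v 3.404 -1.944 0.425
v 2.87 -2.624 -0.222
v 3.98 -2.123 0.14
v 4.05 -3.062 -0.389
v 3.446 -2.804 -0.508
v 3.403 -2.223 -0.181
v 4.381 -2.362 0.617
v 4.452 -3.3 0.088
v 4.497 -3.428 0.741
v 4.454 -2.848 1.068
v 4.38 -2.641 0.011
v 2.588 -2.72 1.012
v 2.659 -3.658 0.483
v 2.586 -3.172 0.032
v 2.543 -2.592 0.359
v 2.99 -2.958 1.489
v 3.06 -3.897 0.96
v 3.637 -3.797 1.281
v 3.594 -3.216 1.608
v 2.66 -3.379 1.089
v -1.499 -0.913 0.795
v -1.285 -0.677 1.243
v -2.421 -1.647 1.625
v -1.569 -0.469 1.111
v -1.821 -0.469 0.832
v -1.922 -0.677 0.535
v -1.826 -0.996 0.36
v -1.577 -1.276 0.389
v -1.291 -1.387 0.608
v -1.103 -1.276 0.915
v -1.101 -0.996 1.165
f 1 38 17
f 38 12 41
f 17 41 6
f 38 41 17
f 1 17 13
f 17 6 18
f 13 18 2
f 17 18 13
f 1 13 22
f 13 2 23
f 22 23 8
f 13 23 22
f 1 22 34
f 22 8 37
f 34 37 11
f 22 37 34
f 1 34 38
f 34 11 42
f 38 42 12
f 34 42 38
f 2 18 29
f 18 6 32
f 29 32 10
f 18 32 29
f 6 41 19
f 41 12 40
f 19 40 5
f 41 40 19
f 12 42 39
f 42 11 35
f 39 35 3
f 42 35 39
f 11 37 36
f 37 8 24
f 36 24 7
f 37 24 36
f 8 23 28
f 23 2 25
f 28 25 9
f 23 25 28
f 4 30 16
f 30 10 31
f 16 31 5
f 30 31 16
f 4 16 14
f 16 5 15
f 14 15 3
f 16 15 14
f 4 14 21
f 14 3 20
f 21 20 7
f 14 20 21
f 4 21 26
f 21 7 27
f 26 27 9
f 21 27 26
f 4 26 30
f 26 9 33
f 30 33 10
f 26 33 30
f 5 31 19
f 31 10 32
f 19 32 6
f 31 32 19
f 3 15 39
f 15 5 40
f 39 40 12
f 15 40 39
f 7 20 36
f 20 3 35
f 36 35 11
f 20 35 36
f 9 27 28
f 27 7 24
f 28 24 8
f 27 24 28
f 10 33 29
f 33 9 25
f 29 25 2
f 33 25 29
f 44 43 46
f 44 46 45
f 46 43 47
f 46 47 45
f 47 43 48
f 47 48 45
f 48 43 49
f 48 49 45
f 49 43 50
f 49 50 45
f 50 43 51
f 50 51 45
f 51 43 52
f 51 52 45
f 52 43 53
f 52 53 45
f 53 43 44
f 53 44 45



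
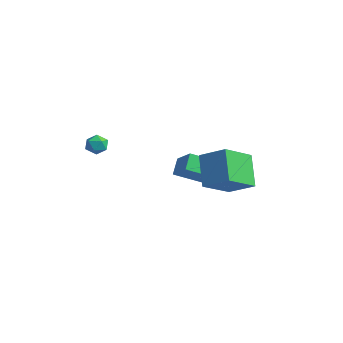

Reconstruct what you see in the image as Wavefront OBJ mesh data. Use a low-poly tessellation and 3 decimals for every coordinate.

v 1.963 0.943 -1.001
v 2.338 -0.802 -0.014
v 0.785 1.509 0.446
v 1.16 -0.236 1.433
v 3.18 1.616 -0.273
v 3.555 -0.129 0.714
v 2.002 2.182 1.174
v 2.377 0.437 2.161
v -1.67 2.449 -1.326
v -2.342 0.752 -0.462
v -0.435 2.402 -0.458
v -1.108 0.704 0.406
v -1.172 1.876 -2.066
v -1.845 0.178 -1.202
v 0.062 1.828 -1.198
v -0.61 0.131 -0.334
v -3.834 -2.327 1.002
v -3.513 -2.87 1.166
v -4.467 -2.89 0.374
v -4.146 -3.433 0.538
v -4.518 -3.129 0.979
v -4.127 -2.781 1.367
v -3.853 -2.979 0.173
v -3.462 -2.631 0.561
v -3.525 -3.273 0.654
v -3.936 -3.366 1.151
v -4.044 -2.394 0.389
v -4.455 -2.487 0.886
f 2 4 1
f 5 2 1
f 1 4 3
f 3 5 1
f 2 8 4
f 6 2 5
f 6 8 2
f 4 8 3
f 7 5 3
f 3 8 7
f 7 6 5
f 8 6 7
f 10 12 9
f 13 10 9
f 9 12 11
f 11 13 9
f 10 16 12
f 14 10 13
f 14 16 10
f 12 16 11
f 15 13 11
f 11 16 15
f 15 14 13
f 16 14 15
f 17 28 22
f 17 22 18
f 17 18 24
f 17 24 27
f 17 27 28
f 18 22 26
f 22 28 21
f 28 27 19
f 27 24 23
f 24 18 25
f 20 26 21
f 20 21 19
f 20 19 23
f 20 23 25
f 20 25 26
f 21 26 22
f 19 21 28
f 23 19 27
f 25 23 24
f 26 25 18



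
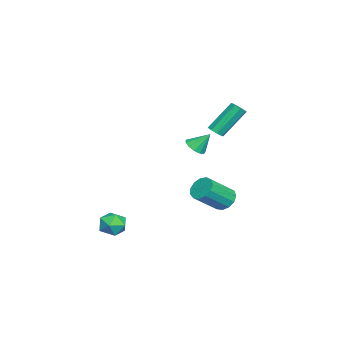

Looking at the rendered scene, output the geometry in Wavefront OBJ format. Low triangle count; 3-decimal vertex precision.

v -2.321 2.648 -4.123
v -1.669 3.001 -4.365
v -0.648 1.946 -3.16
v -1.299 1.592 -2.917
v -1.821 3.239 -4.028
v -0.8 2.183 -2.823
v -2.131 3.289 -3.721
v -1.11 2.234 -2.516
v -2.502 3.136 -3.542
v -1.481 2.08 -2.336
v -2.815 2.827 -3.547
v -1.794 1.772 -2.341
v -2.971 2.462 -3.735
v -1.95 1.406 -2.529
v -2.921 2.156 -4.046
v -1.9 1.1 -2.84
v -2.68 2.005 -4.381
v -1.659 0.95 -3.176
v -2.325 2.059 -4.635
v -1.304 1.004 -3.429
v -1.968 2.3 -4.726
v -0.947 1.244 -3.52
v -1.724 2.651 -4.625
v -0.703 1.596 -3.42
v 3.32 -1.377 -4.057
v 4.085 -1.7 -4.074
v 2.995 -2.2 -3.046
v 3.76 -2.523 -3.063
v 3.645 -1.742 -2.805
v 3.846 -1.233 -3.43
v 3.234 -2.667 -3.69
v 3.435 -2.158 -4.315
v 4.032 -2.497 -3.848
v 4.286 -1.926 -3.301
v 2.794 -1.974 -3.819
v 3.048 -1.403 -3.272
v -3.618 0.806 -0.968
v -3.079 1.144 -1.209
v -3.682 1.594 -0.012
v -3.388 1.308 -1.365
v -3.77 1.313 -1.395
v -4.104 1.157 -1.289
v -4.283 0.89 -1.082
v -4.252 0.597 -0.838
v -4.019 0.369 -0.635
v -3.659 0.281 -0.538
v -3.286 0.36 -0.578
v -3.018 0.58 -0.741
v -2.941 0.872 -0.977
v -1.649 2.259 1.076
v -1.268 2.099 1.357
v -1.97 3.18 2.925
v -2.351 3.341 2.644
v -1.186 2.423 1.17
v -1.888 3.504 2.739
v -1.376 2.651 0.928
v -2.077 3.732 2.497
v -1.725 2.65 0.773
v -2.427 3.731 2.341
v -2.03 2.42 0.795
v -2.732 3.501 2.363
v -2.112 2.096 0.981
v -2.814 3.177 2.55
v -1.923 1.868 1.223
v -2.624 2.949 2.792
v -1.573 1.869 1.379
v -2.275 2.95 2.947
f 2 1 5
f 2 5 3
f 3 5 6
f 3 6 4
f 5 1 7
f 5 7 6
f 6 7 8
f 6 8 4
f 7 1 9
f 7 9 8
f 8 9 10
f 8 10 4
f 9 1 11
f 9 11 10
f 10 11 12
f 10 12 4
f 11 1 13
f 11 13 12
f 12 13 14
f 12 14 4
f 13 1 15
f 13 15 14
f 14 15 16
f 14 16 4
f 15 1 17
f 15 17 16
f 16 17 18
f 16 18 4
f 17 1 19
f 17 19 18
f 18 19 20
f 18 20 4
f 19 1 21
f 19 21 20
f 20 21 22
f 20 22 4
f 21 1 23
f 21 23 22
f 22 23 24
f 22 24 4
f 23 1 2
f 23 2 24
f 24 2 3
f 24 3 4
f 25 36 30
f 25 30 26
f 25 26 32
f 25 32 35
f 25 35 36
f 26 30 34
f 30 36 29
f 36 35 27
f 35 32 31
f 32 26 33
f 28 34 29
f 28 29 27
f 28 27 31
f 28 31 33
f 28 33 34
f 29 34 30
f 27 29 36
f 31 27 35
f 33 31 32
f 34 33 26
f 38 37 40
f 38 40 39
f 40 37 41
f 40 41 39
f 41 37 42
f 41 42 39
f 42 37 43
f 42 43 39
f 43 37 44
f 43 44 39
f 44 37 45
f 44 45 39
f 45 37 46
f 45 46 39
f 46 37 47
f 46 47 39
f 47 37 48
f 47 48 39
f 48 37 49
f 48 49 39
f 49 37 38
f 49 38 39
f 51 50 54
f 51 54 52
f 52 54 55
f 52 55 53
f 54 50 56
f 54 56 55
f 55 56 57
f 55 57 53
f 56 50 58
f 56 58 57
f 57 58 59
f 57 59 53
f 58 50 60
f 58 60 59
f 59 60 61
f 59 61 53
f 60 50 62
f 60 62 61
f 61 62 63
f 61 63 53
f 62 50 64
f 62 64 63
f 63 64 65
f 63 65 53
f 64 50 66
f 64 66 65
f 65 66 67
f 65 67 53
f 66 50 51
f 66 51 67
f 67 51 52
f 67 52 53



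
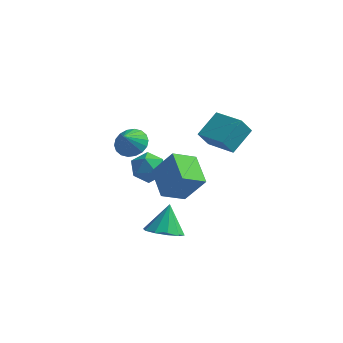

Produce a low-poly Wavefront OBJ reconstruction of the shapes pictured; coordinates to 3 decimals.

v -0.638 -1.69 2.589
v -0.146 -2.375 2.175
v -0.802 -2.39 3.551
v 0.148 -2.16 2.381
v 0.287 -1.853 2.628
v 0.242 -1.513 2.868
v 0.022 -1.208 3.053
v -0.328 -0.999 3.146
v -0.739 -0.927 3.128
v -1.131 -1.005 3.004
v -1.425 -1.22 2.798
v -1.563 -1.528 2.551
v -1.518 -1.867 2.311
v -1.299 -2.172 2.126
v -0.949 -2.381 2.033
v -0.537 -2.454 2.051
v 2.541 -2.429 -0.538
v 1.586 -3.403 0.199
v 1.507 -0.947 0.083
v 0.553 -1.921 0.82
v 3.647 -2.319 1.04
v 2.693 -3.293 1.777
v 2.614 -0.837 1.661
v 1.659 -1.811 2.398
v 2.026 -4.242 -1.916
v 3.094 -4.104 -1.997
v 2.014 -3.278 -0.444
v 2.797 -3.605 -2.326
v 2.205 -3.35 -2.498
v 1.545 -3.435 -2.448
v 1.068 -3.828 -2.195
v 0.958 -4.379 -1.835
v 1.256 -4.878 -1.507
v 1.848 -5.134 -1.334
v 2.508 -5.049 -1.384
v 2.984 -4.656 -1.638
v -0.477 0.302 0.471
v 0.51 -0.052 0.392
v -0.93 -0.668 -0.852
v 0.057 -1.022 -0.931
v -0.536 -1.297 -0.107
v -0.256 -0.698 0.71
v -0.164 -0.022 -1.17
v 0.116 0.577 -0.353
v 0.704 -0.252 -0.622
v 0.474 -1.04 0.035
v -0.894 0.32 -0.495
v -1.124 -0.468 0.162
v 2.29 2.186 0.473
v 1.845 1.72 1.485
v 2.861 3.618 1.382
v 2.415 3.152 2.395
v 3.965 1.308 0.805
v 3.519 0.842 1.818
v 4.535 2.74 1.715
v 4.09 2.274 2.727
f 2 1 4
f 2 4 3
f 4 1 5
f 4 5 3
f 5 1 6
f 5 6 3
f 6 1 7
f 6 7 3
f 7 1 8
f 7 8 3
f 8 1 9
f 8 9 3
f 9 1 10
f 9 10 3
f 10 1 11
f 10 11 3
f 11 1 12
f 11 12 3
f 12 1 13
f 12 13 3
f 13 1 14
f 13 14 3
f 14 1 15
f 14 15 3
f 15 1 16
f 15 16 3
f 16 1 2
f 16 2 3
f 18 20 17
f 21 18 17
f 17 20 19
f 19 21 17
f 18 24 20
f 22 18 21
f 22 24 18
f 20 24 19
f 23 21 19
f 19 24 23
f 23 22 21
f 24 22 23
f 26 25 28
f 26 28 27
f 28 25 29
f 28 29 27
f 29 25 30
f 29 30 27
f 30 25 31
f 30 31 27
f 31 25 32
f 31 32 27
f 32 25 33
f 32 33 27
f 33 25 34
f 33 34 27
f 34 25 35
f 34 35 27
f 35 25 36
f 35 36 27
f 36 25 26
f 36 26 27
f 37 48 42
f 37 42 38
f 37 38 44
f 37 44 47
f 37 47 48
f 38 42 46
f 42 48 41
f 48 47 39
f 47 44 43
f 44 38 45
f 40 46 41
f 40 41 39
f 40 39 43
f 40 43 45
f 40 45 46
f 41 46 42
f 39 41 48
f 43 39 47
f 45 43 44
f 46 45 38
f 50 52 49
f 53 50 49
f 49 52 51
f 51 53 49
f 50 56 52
f 54 50 53
f 54 56 50
f 52 56 51
f 55 53 51
f 51 56 55
f 55 54 53
f 56 54 55



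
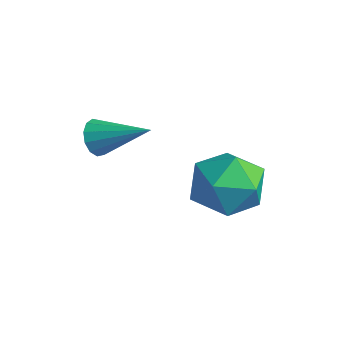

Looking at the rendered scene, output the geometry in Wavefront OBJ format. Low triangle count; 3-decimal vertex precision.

v 0.282 0.79 -3.789
v 1.343 0.493 -3.86
v -0.003 -0.513 -2.6
v 1.058 -0.81 -2.671
v 0.783 0.15 -2.198
v 0.96 0.955 -2.933
v 0.38 -0.975 -3.527
v 0.557 -0.17 -4.262
v 1.404 -0.598 -3.698
v 1.653 0.097 -2.877
v -0.313 -0.117 -3.583
v -0.064 0.578 -2.762
v -2.211 -1.951 -2.263
v -1.846 -2.206 -2.65
v -0.929 -1.189 -1.557
v -1.941 -1.919 -2.787
v -2.122 -1.641 -2.758
v -2.331 -1.462 -2.571
v -2.502 -1.438 -2.287
v -2.581 -1.577 -1.995
v -2.542 -1.834 -1.789
v -2.398 -2.129 -1.733
v -2.195 -2.366 -1.845
v -1.997 -2.472 -2.09
v -1.867 -2.413 -2.39
f 1 12 6
f 1 6 2
f 1 2 8
f 1 8 11
f 1 11 12
f 2 6 10
f 6 12 5
f 12 11 3
f 11 8 7
f 8 2 9
f 4 10 5
f 4 5 3
f 4 3 7
f 4 7 9
f 4 9 10
f 5 10 6
f 3 5 12
f 7 3 11
f 9 7 8
f 10 9 2
f 14 13 16
f 14 16 15
f 16 13 17
f 16 17 15
f 17 13 18
f 17 18 15
f 18 13 19
f 18 19 15
f 19 13 20
f 19 20 15
f 20 13 21
f 20 21 15
f 21 13 22
f 21 22 15
f 22 13 23
f 22 23 15
f 23 13 24
f 23 24 15
f 24 13 25
f 24 25 15
f 25 13 14
f 25 14 15



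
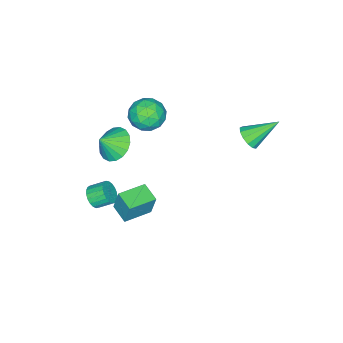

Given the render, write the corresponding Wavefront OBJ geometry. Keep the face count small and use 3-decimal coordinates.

v 3.472 -2.51 2.761
v 4.256 -1.861 2.37
v 4.248 -2.93 3.619
v 4.039 -1.582 2.702
v 3.711 -1.486 3.046
v 3.335 -1.593 3.333
v 2.986 -1.882 3.507
v 2.734 -2.295 3.534
v 2.628 -2.751 3.407
v 2.689 -3.16 3.152
v 2.905 -3.439 2.82
v 3.234 -3.535 2.476
v 3.609 -3.428 2.189
v 3.958 -3.139 2.015
v 4.21 -2.726 1.989
v 4.317 -2.27 2.115
v 0.962 -1.397 2.793
v 1.647 -2.122 3.29
v -0.347 -2.638 2.79
v 0.338 -3.363 3.287
v -0.032 -2.473 3.846
v 0.777 -1.706 3.848
v 0.523 -3.054 2.232
v 1.332 -2.287 2.234
v 1.376 -3.146 2.943
v 1.033 -2.787 3.941
v 0.267 -1.973 2.139
v -0.076 -1.614 3.137
v 1.419 -1.651 3.042
v -0.119 -3.109 3.038
v -0.337 -2.586 3.367
v 0.066 -3.012 3.659
v 0.908 -1.406 3.37
v 1.311 -1.832 3.662
v 0.324 -2.038 3.989
v -0.011 -2.928 2.418
v 0.392 -3.354 2.71
v 1.234 -1.748 2.421
v 1.637 -2.174 2.713
v 0.976 -2.722 2.091
v 1.663 -2.679 3.13
v 0.894 -3.408 3.128
v 1.002 -3.226 2.508
v 1.478 -2.776 2.509
v 1.461 -2.467 3.716
v 0.692 -3.197 3.715
v 0.474 -2.673 4.043
v 0.95 -2.223 4.044
v 1.302 -3.069 3.512
v 0.608 -1.563 2.365
v -0.161 -2.293 2.364
v 0.35 -2.537 2.036
v 0.826 -2.087 2.037
v 0.406 -1.352 2.952
v -0.363 -2.081 2.95
v -0.178 -1.984 3.571
v 0.298 -1.534 3.572
v -0.002 -1.691 2.568
v -0.618 3.239 3.164
v -0.278 2.923 3.791
v -1.702 4.441 4.356
v -0.028 3.265 3.673
v 0.034 3.599 3.394
v -0.11 3.818 3.042
v -0.416 3.853 2.728
v -0.786 3.694 2.553
v -1.103 3.389 2.572
v -1.266 3.038 2.778
v -1.223 2.75 3.108
v -0.989 2.617 3.455
v -0.636 2.682 3.71
v 1.678 -2.216 -3.679
v 1.716 -1.836 -2.166
v 2.166 -1.135 -3.963
v 2.205 -0.754 -2.451
v 3.235 -2.886 -3.549
v 3.274 -2.505 -2.037
v 3.724 -1.804 -3.834
v 3.762 -1.424 -2.321
v 3.439 -4.068 -3.192
v 4.056 -4.016 -2.786
v 3.617 -3.219 -2.222
v 3.001 -3.272 -2.628
v 4.114 -3.82 -3.017
v 3.676 -3.024 -2.453
v 4.056 -3.668 -3.278
v 3.617 -2.871 -2.714
v 3.891 -3.585 -3.524
v 3.452 -2.788 -2.96
v 3.648 -3.585 -3.712
v 3.209 -2.789 -3.148
v 3.368 -3.669 -3.811
v 2.93 -2.873 -3.247
v 3.102 -3.822 -3.803
v 2.663 -3.025 -3.239
v 2.893 -4.017 -3.689
v 2.454 -3.221 -3.125
v 2.779 -4.222 -3.489
v 2.34 -3.425 -2.925
v 2.779 -4.4 -3.238
v 2.341 -3.603 -2.674
v 2.894 -4.52 -2.979
v 2.455 -3.724 -2.415
v 3.102 -4.562 -2.756
v 2.664 -3.766 -2.192
v 3.369 -4.519 -2.61
v 2.93 -3.723 -2.046
v 3.648 -4.398 -2.563
v 3.21 -3.602 -1.999
v 3.891 -4.22 -2.626
v 3.453 -3.424 -2.062
f 2 1 4
f 2 4 3
f 4 1 5
f 4 5 3
f 5 1 6
f 5 6 3
f 6 1 7
f 6 7 3
f 7 1 8
f 7 8 3
f 8 1 9
f 8 9 3
f 9 1 10
f 9 10 3
f 10 1 11
f 10 11 3
f 11 1 12
f 11 12 3
f 12 1 13
f 12 13 3
f 13 1 14
f 13 14 3
f 14 1 15
f 14 15 3
f 15 1 16
f 15 16 3
f 16 1 2
f 16 2 3
f 17 54 33
f 54 28 57
f 33 57 22
f 54 57 33
f 17 33 29
f 33 22 34
f 29 34 18
f 33 34 29
f 17 29 38
f 29 18 39
f 38 39 24
f 29 39 38
f 17 38 50
f 38 24 53
f 50 53 27
f 38 53 50
f 17 50 54
f 50 27 58
f 54 58 28
f 50 58 54
f 18 34 45
f 34 22 48
f 45 48 26
f 34 48 45
f 22 57 35
f 57 28 56
f 35 56 21
f 57 56 35
f 28 58 55
f 58 27 51
f 55 51 19
f 58 51 55
f 27 53 52
f 53 24 40
f 52 40 23
f 53 40 52
f 24 39 44
f 39 18 41
f 44 41 25
f 39 41 44
f 20 46 32
f 46 26 47
f 32 47 21
f 46 47 32
f 20 32 30
f 32 21 31
f 30 31 19
f 32 31 30
f 20 30 37
f 30 19 36
f 37 36 23
f 30 36 37
f 20 37 42
f 37 23 43
f 42 43 25
f 37 43 42
f 20 42 46
f 42 25 49
f 46 49 26
f 42 49 46
f 21 47 35
f 47 26 48
f 35 48 22
f 47 48 35
f 19 31 55
f 31 21 56
f 55 56 28
f 31 56 55
f 23 36 52
f 36 19 51
f 52 51 27
f 36 51 52
f 25 43 44
f 43 23 40
f 44 40 24
f 43 40 44
f 26 49 45
f 49 25 41
f 45 41 18
f 49 41 45
f 60 59 62
f 60 62 61
f 62 59 63
f 62 63 61
f 63 59 64
f 63 64 61
f 64 59 65
f 64 65 61
f 65 59 66
f 65 66 61
f 66 59 67
f 66 67 61
f 67 59 68
f 67 68 61
f 68 59 69
f 68 69 61
f 69 59 70
f 69 70 61
f 70 59 71
f 70 71 61
f 71 59 60
f 71 60 61
f 73 75 72
f 76 73 72
f 72 75 74
f 74 76 72
f 73 79 75
f 77 73 76
f 77 79 73
f 75 79 74
f 78 76 74
f 74 79 78
f 78 77 76
f 79 77 78
f 81 80 84
f 81 84 82
f 82 84 85
f 82 85 83
f 84 80 86
f 84 86 85
f 85 86 87
f 85 87 83
f 86 80 88
f 86 88 87
f 87 88 89
f 87 89 83
f 88 80 90
f 88 90 89
f 89 90 91
f 89 91 83
f 90 80 92
f 90 92 91
f 91 92 93
f 91 93 83
f 92 80 94
f 92 94 93
f 93 94 95
f 93 95 83
f 94 80 96
f 94 96 95
f 95 96 97
f 95 97 83
f 96 80 98
f 96 98 97
f 97 98 99
f 97 99 83
f 98 80 100
f 98 100 99
f 99 100 101
f 99 101 83
f 100 80 102
f 100 102 101
f 101 102 103
f 101 103 83
f 102 80 104
f 102 104 103
f 103 104 105
f 103 105 83
f 104 80 106
f 104 106 105
f 105 106 107
f 105 107 83
f 106 80 108
f 106 108 107
f 107 108 109
f 107 109 83
f 108 80 110
f 108 110 109
f 109 110 111
f 109 111 83
f 110 80 81
f 110 81 111
f 111 81 82
f 111 82 83



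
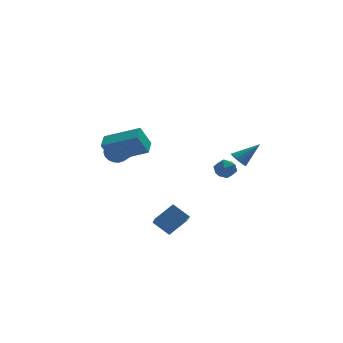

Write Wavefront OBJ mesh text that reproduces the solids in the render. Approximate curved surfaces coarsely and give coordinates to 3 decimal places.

v 2.4 2.947 -1.054
v 2.651 2.595 -1.637
v 1.349 2.445 -1.203
v 1.6 2.093 -1.786
v 1.841 1.917 -1.124
v 2.49 2.228 -1.032
v 1.51 2.812 -1.808
v 2.159 3.123 -1.716
v 2.101 2.511 -2.103
v 2.305 1.958 -1.68
v 1.695 3.082 -1.16
v 1.899 2.529 -0.737
v -4.441 -1.79 0.951
v -5.018 -2.031 2.102
v -4.2 -0.831 1.273
v -4.777 -1.072 2.424
v -2.663 -2.488 1.696
v -3.24 -2.729 2.847
v -2.422 -1.529 2.018
v -2.999 -1.77 3.169
v 1.954 -2.118 0.856
v 2.301 -2.407 0.525
v 3.106 -1.822 1.804
v 2.313 -2.134 0.426
v 2.228 -1.858 0.443
v 2.07 -1.651 0.57
v 1.881 -1.569 0.774
v 1.712 -1.634 1
v 1.608 -1.828 1.188
v 1.596 -2.101 1.286
v 1.681 -2.378 1.27
v 1.838 -2.585 1.143
v 2.027 -2.667 0.939
v 2.197 -2.602 0.713
v -3.747 3.992 -0.519
v -3.344 3.749 -1.05
v -2.81 2.365 -0.013
v -3.213 2.608 0.519
v -3.147 3.941 -0.895
v -2.613 2.557 0.142
v -3.069 4.144 -0.665
v -2.535 2.76 0.372
v -3.125 4.316 -0.406
v -2.592 2.932 0.631
v -3.305 4.424 -0.17
v -2.771 3.04 0.868
v -3.572 4.447 -0.002
v -3.038 3.063 1.035
v -3.873 4.379 0.063
v -3.34 2.995 1.1
v -4.15 4.235 0.013
v -3.616 2.851 1.05
v -4.347 4.043 -0.142
v -3.813 2.659 0.895
v -4.425 3.84 -0.372
v -3.891 2.456 0.665
v -4.368 3.668 -0.631
v -3.835 2.284 0.406
v -4.189 3.56 -0.868
v -3.655 2.176 0.17
v -3.922 3.537 -1.035
v -3.388 2.153 0.002
v -3.62 3.605 -1.1
v -3.087 2.221 -0.063
v -2.509 -3.794 -2.434
v -1.521 -3.287 -1.666
v -2.51 -2.867 -3.045
v -1.522 -2.36 -2.276
v -1.718 -4.26 -3.144
v -0.73 -3.753 -2.375
v -1.719 -3.333 -3.754
v -0.731 -2.826 -2.986
f 1 12 6
f 1 6 2
f 1 2 8
f 1 8 11
f 1 11 12
f 2 6 10
f 6 12 5
f 12 11 3
f 11 8 7
f 8 2 9
f 4 10 5
f 4 5 3
f 4 3 7
f 4 7 9
f 4 9 10
f 5 10 6
f 3 5 12
f 7 3 11
f 9 7 8
f 10 9 2
f 14 16 13
f 17 14 13
f 13 16 15
f 15 17 13
f 14 20 16
f 18 14 17
f 18 20 14
f 16 20 15
f 19 17 15
f 15 20 19
f 19 18 17
f 20 18 19
f 22 21 24
f 22 24 23
f 24 21 25
f 24 25 23
f 25 21 26
f 25 26 23
f 26 21 27
f 26 27 23
f 27 21 28
f 27 28 23
f 28 21 29
f 28 29 23
f 29 21 30
f 29 30 23
f 30 21 31
f 30 31 23
f 31 21 32
f 31 32 23
f 32 21 33
f 32 33 23
f 33 21 34
f 33 34 23
f 34 21 22
f 34 22 23
f 36 35 39
f 36 39 37
f 37 39 40
f 37 40 38
f 39 35 41
f 39 41 40
f 40 41 42
f 40 42 38
f 41 35 43
f 41 43 42
f 42 43 44
f 42 44 38
f 43 35 45
f 43 45 44
f 44 45 46
f 44 46 38
f 45 35 47
f 45 47 46
f 46 47 48
f 46 48 38
f 47 35 49
f 47 49 48
f 48 49 50
f 48 50 38
f 49 35 51
f 49 51 50
f 50 51 52
f 50 52 38
f 51 35 53
f 51 53 52
f 52 53 54
f 52 54 38
f 53 35 55
f 53 55 54
f 54 55 56
f 54 56 38
f 55 35 57
f 55 57 56
f 56 57 58
f 56 58 38
f 57 35 59
f 57 59 58
f 58 59 60
f 58 60 38
f 59 35 61
f 59 61 60
f 60 61 62
f 60 62 38
f 61 35 63
f 61 63 62
f 62 63 64
f 62 64 38
f 63 35 36
f 63 36 64
f 64 36 37
f 64 37 38
f 66 68 65
f 69 66 65
f 65 68 67
f 67 69 65
f 66 72 68
f 70 66 69
f 70 72 66
f 68 72 67
f 71 69 67
f 67 72 71
f 71 70 69
f 72 70 71



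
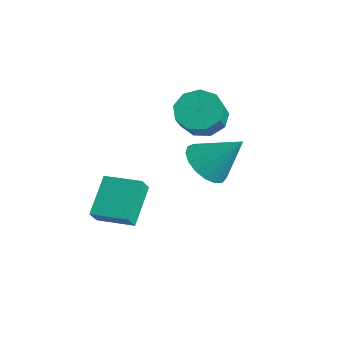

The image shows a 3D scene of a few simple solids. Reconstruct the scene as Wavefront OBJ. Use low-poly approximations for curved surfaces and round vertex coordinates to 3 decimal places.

v -0.778 -3.237 -0.86
v -1.715 -2.017 0.354
v -1.039 -2.776 -1.525
v -1.975 -1.555 -0.311
v 0.555 -2.325 -0.749
v -0.381 -1.104 0.465
v 0.295 -1.863 -1.414
v -0.642 -0.643 -0.2
v 1.922 0.294 2.223
v 2.388 0.9 1.474
v 2.898 1.266 3.617
v 1.962 1.157 1.593
v 1.527 1.217 1.855
v 1.182 1.066 2.202
v 1.007 0.737 2.554
v 1.041 0.307 2.83
v 1.278 -0.126 2.967
v 1.662 -0.463 2.933
v 2.106 -0.627 2.737
v 2.507 -0.58 2.423
v 2.775 -0.332 2.063
v 2.848 0.058 1.74
v 2.708 0.503 1.527
v -1.306 2.333 2.489
v -0.538 2.163 1.84
v 0.094 1.498 2.761
v -0.674 1.667 3.411
v -0.427 2.756 2.192
v 0.205 2.09 3.113
v -0.727 3.15 2.683
v -0.095 2.485 3.604
v -1.298 3.162 3.083
v -0.667 2.497 4.004
v -1.873 2.786 3.206
v -1.241 2.121 4.127
v -2.182 2.198 2.993
v -1.551 1.533 3.914
v -2.082 1.673 2.545
v -1.45 1.007 3.466
v -1.618 1.456 2.071
v -0.986 0.791 2.992
v -1.008 1.65 1.792
v -0.376 0.985 2.713
f 2 4 1
f 5 2 1
f 1 4 3
f 3 5 1
f 2 8 4
f 6 2 5
f 6 8 2
f 4 8 3
f 7 5 3
f 3 8 7
f 7 6 5
f 8 6 7
f 10 9 12
f 10 12 11
f 12 9 13
f 12 13 11
f 13 9 14
f 13 14 11
f 14 9 15
f 14 15 11
f 15 9 16
f 15 16 11
f 16 9 17
f 16 17 11
f 17 9 18
f 17 18 11
f 18 9 19
f 18 19 11
f 19 9 20
f 19 20 11
f 20 9 21
f 20 21 11
f 21 9 22
f 21 22 11
f 22 9 23
f 22 23 11
f 23 9 10
f 23 10 11
f 25 24 28
f 25 28 26
f 26 28 29
f 26 29 27
f 28 24 30
f 28 30 29
f 29 30 31
f 29 31 27
f 30 24 32
f 30 32 31
f 31 32 33
f 31 33 27
f 32 24 34
f 32 34 33
f 33 34 35
f 33 35 27
f 34 24 36
f 34 36 35
f 35 36 37
f 35 37 27
f 36 24 38
f 36 38 37
f 37 38 39
f 37 39 27
f 38 24 40
f 38 40 39
f 39 40 41
f 39 41 27
f 40 24 42
f 40 42 41
f 41 42 43
f 41 43 27
f 42 24 25
f 42 25 43
f 43 25 26
f 43 26 27



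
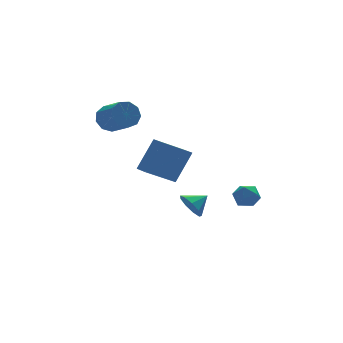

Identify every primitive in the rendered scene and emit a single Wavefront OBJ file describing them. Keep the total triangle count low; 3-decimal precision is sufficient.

v -1.816 3.894 3.088
v -1.002 3.881 2.811
v -0.75 2.473 3.614
v -1.564 2.486 3.892
v -1.035 4.167 3.323
v -0.783 2.76 4.126
v -1.433 4.326 3.726
v -1.182 2.918 4.529
v -2.011 4.282 3.831
v -1.759 2.875 4.634
v -2.497 4.057 3.588
v -2.245 2.649 4.391
v -2.664 3.755 3.111
v -2.413 2.348 3.914
v -2.435 3.518 2.624
v -2.183 2.111 3.427
v -1.916 3.457 2.354
v -1.664 2.05 3.157
v -1.35 3.6 2.428
v -1.098 2.193 3.231
v 0.396 0.87 -0.625
v -1.258 0.925 0.424
v 0.342 1.749 -0.757
v -1.313 1.804 0.292
v 1.493 1.196 1.088
v -0.162 1.251 2.137
v 1.438 2.075 0.956
v -0.216 2.13 2.005
v 0.967 0.314 -2.232
v 1.359 0.113 -2.971
v 1.953 0.386 -1.728
v 1.295 0.696 -2.929
v 1.077 1.101 -2.561
v 0.808 1.137 -2.039
v 0.613 0.788 -1.608
v 0.584 0.217 -1.468
v 0.733 -0.308 -1.686
v 0.992 -0.543 -2.159
v 1.239 -0.376 -2.666
v 2.102 -2.802 0.366
v 2.674 -3.308 0.45
v 1.626 -3.492 -0.55
v 2.198 -3.998 -0.466
v 1.664 -3.928 0.081
v 1.958 -3.502 0.647
v 2.342 -3.298 -0.747
v 2.636 -2.872 -0.181
v 2.822 -3.614 -0.238
v 2.403 -4.004 0.273
v 1.897 -2.796 -0.373
v 1.478 -3.186 0.138
f 2 1 5
f 2 5 3
f 3 5 6
f 3 6 4
f 5 1 7
f 5 7 6
f 6 7 8
f 6 8 4
f 7 1 9
f 7 9 8
f 8 9 10
f 8 10 4
f 9 1 11
f 9 11 10
f 10 11 12
f 10 12 4
f 11 1 13
f 11 13 12
f 12 13 14
f 12 14 4
f 13 1 15
f 13 15 14
f 14 15 16
f 14 16 4
f 15 1 17
f 15 17 16
f 16 17 18
f 16 18 4
f 17 1 19
f 17 19 18
f 18 19 20
f 18 20 4
f 19 1 2
f 19 2 20
f 20 2 3
f 20 3 4
f 22 24 21
f 25 22 21
f 21 24 23
f 23 25 21
f 22 28 24
f 26 22 25
f 26 28 22
f 24 28 23
f 27 25 23
f 23 28 27
f 27 26 25
f 28 26 27
f 30 29 32
f 30 32 31
f 32 29 33
f 32 33 31
f 33 29 34
f 33 34 31
f 34 29 35
f 34 35 31
f 35 29 36
f 35 36 31
f 36 29 37
f 36 37 31
f 37 29 38
f 37 38 31
f 38 29 39
f 38 39 31
f 39 29 30
f 39 30 31
f 40 51 45
f 40 45 41
f 40 41 47
f 40 47 50
f 40 50 51
f 41 45 49
f 45 51 44
f 51 50 42
f 50 47 46
f 47 41 48
f 43 49 44
f 43 44 42
f 43 42 46
f 43 46 48
f 43 48 49
f 44 49 45
f 42 44 51
f 46 42 50
f 48 46 47
f 49 48 41



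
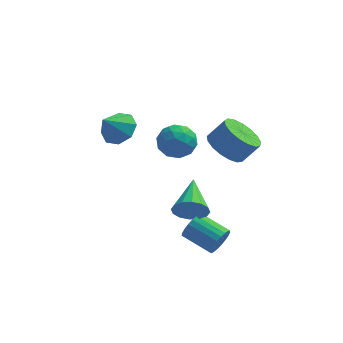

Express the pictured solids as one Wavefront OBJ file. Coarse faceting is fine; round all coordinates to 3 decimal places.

v 0.763 -3.539 -3.793
v 1.055 -3.375 -3.248
v -0.091 -2.757 -2.821
v -0.383 -2.921 -3.367
v 1.109 -3.167 -3.404
v -0.037 -2.549 -2.977
v 1.103 -3.022 -3.628
v -0.043 -2.405 -3.201
v 1.038 -2.968 -3.88
v -0.107 -2.35 -3.453
v 0.926 -3.012 -4.117
v -0.22 -2.394 -3.691
v 0.786 -3.147 -4.299
v -0.36 -2.529 -3.872
v 0.642 -3.35 -4.393
v -0.504 -2.732 -3.966
v 0.518 -3.585 -4.383
v -0.628 -2.968 -3.956
v 0.437 -3.813 -4.271
v -0.709 -3.195 -3.845
v 0.413 -3.993 -4.077
v -0.733 -3.375 -3.65
v 0.448 -4.095 -3.834
v -0.698 -3.477 -3.407
v 0.539 -4.1 -3.583
v -0.607 -3.483 -3.157
v 0.668 -4.009 -3.369
v -0.478 -3.391 -2.943
v 0.813 -3.836 -3.229
v -0.333 -3.218 -2.802
v 0.95 -3.612 -3.186
v -0.196 -2.994 -2.759
v -0.399 -3.335 -2.186
v -0.083 -3.116 -2.829
v -0.421 -1.685 -1.634
v -0.465 -3.099 -2.895
v -0.83 -3.146 -2.77
v -1.079 -3.243 -2.488
v -1.146 -3.365 -2.126
v -1.012 -3.479 -1.78
v -0.715 -3.555 -1.542
v -0.332 -3.571 -1.477
v 0.032 -3.524 -1.602
v 0.281 -3.427 -1.883
v 0.348 -3.305 -2.246
v 0.215 -3.191 -2.592
v 0.735 -0.765 -0.391
v 1.302 -0.289 -0.938
v 1.972 -0.12 -0.095
v 1.405 -0.595 0.451
v 1.027 0.017 -0.78
v 1.697 0.186 0.063
v 0.685 0.143 -0.533
v 1.355 0.312 0.309
v 0.354 0.062 -0.254
v 1.024 0.231 0.589
v 0.111 -0.209 -0.006
v 0.781 -0.04 0.836
v 0.01 -0.607 0.153
v 0.681 -0.438 0.996
v 0.076 -1.041 0.188
v 0.746 -0.872 1.031
v 0.293 -1.412 0.09
v 0.963 -1.243 0.933
v 0.611 -1.634 -0.118
v 1.281 -1.465 0.725
v 0.957 -1.657 -0.389
v 1.627 -1.488 0.454
v 1.252 -1.476 -0.66
v 1.923 -1.307 0.182
v 1.429 -1.132 -0.87
v 2.1 -0.963 -0.027
v 1.447 -0.703 -0.97
v 2.118 -0.534 -0.128
v -3.704 1.565 -1.217
v -2.957 1.427 -0.835
v -4.276 0.995 -0.303
v -3.228 1.99 -0.655
v -3.778 2.304 -0.803
v -4.284 2.185 -1.195
v -4.45 1.703 -1.599
v -4.179 1.14 -1.78
v -3.629 0.826 -1.631
v -3.123 0.945 -1.239
v -0.981 -0.875 0.79
v -0.572 -1.513 1.155
v -1.568 -1.747 -0.075
v -1.159 -2.385 0.29
v -1.768 -1.983 0.707
v -1.406 -1.444 1.242
v -0.734 -1.816 -0.162
v -0.372 -1.277 0.373
v -0.419 -2.094 0.567
v -1.058 -2.197 1.104
v -1.082 -1.063 -0.024
v -1.721 -1.166 0.513
v -0.725 -1.118 1.048
v -1.415 -2.142 0.032
v -1.773 -1.906 0.277
v -1.533 -2.281 0.491
v -1.215 -1.077 1.099
v -0.975 -1.452 1.314
v -1.678 -1.728 1.051
v -1.165 -1.808 -0.234
v -0.925 -2.183 -0.019
v -0.607 -0.979 0.589
v -0.367 -1.354 0.803
v -0.462 -1.532 0.029
v -0.395 -1.834 0.917
v -0.74 -2.347 0.409
v -0.49 -2.012 0.143
v -0.277 -1.696 0.457
v -0.77 -1.895 1.233
v -1.115 -2.407 0.725
v -1.474 -2.171 0.97
v -1.261 -1.854 1.284
v -0.681 -2.236 0.887
v -1.025 -0.853 0.355
v -1.37 -1.365 -0.153
v -0.879 -1.406 -0.204
v -0.666 -1.089 0.11
v -1.4 -0.913 0.671
v -1.745 -1.426 0.163
v -1.863 -1.564 0.623
v -1.65 -1.248 0.937
v -1.459 -1.024 0.193
f 2 1 5
f 2 5 3
f 3 5 6
f 3 6 4
f 5 1 7
f 5 7 6
f 6 7 8
f 6 8 4
f 7 1 9
f 7 9 8
f 8 9 10
f 8 10 4
f 9 1 11
f 9 11 10
f 10 11 12
f 10 12 4
f 11 1 13
f 11 13 12
f 12 13 14
f 12 14 4
f 13 1 15
f 13 15 14
f 14 15 16
f 14 16 4
f 15 1 17
f 15 17 16
f 16 17 18
f 16 18 4
f 17 1 19
f 17 19 18
f 18 19 20
f 18 20 4
f 19 1 21
f 19 21 20
f 20 21 22
f 20 22 4
f 21 1 23
f 21 23 22
f 22 23 24
f 22 24 4
f 23 1 25
f 23 25 24
f 24 25 26
f 24 26 4
f 25 1 27
f 25 27 26
f 26 27 28
f 26 28 4
f 27 1 29
f 27 29 28
f 28 29 30
f 28 30 4
f 29 1 31
f 29 31 30
f 30 31 32
f 30 32 4
f 31 1 2
f 31 2 32
f 32 2 3
f 32 3 4
f 34 33 36
f 34 36 35
f 36 33 37
f 36 37 35
f 37 33 38
f 37 38 35
f 38 33 39
f 38 39 35
f 39 33 40
f 39 40 35
f 40 33 41
f 40 41 35
f 41 33 42
f 41 42 35
f 42 33 43
f 42 43 35
f 43 33 44
f 43 44 35
f 44 33 45
f 44 45 35
f 45 33 46
f 45 46 35
f 46 33 34
f 46 34 35
f 48 47 51
f 48 51 49
f 49 51 52
f 49 52 50
f 51 47 53
f 51 53 52
f 52 53 54
f 52 54 50
f 53 47 55
f 53 55 54
f 54 55 56
f 54 56 50
f 55 47 57
f 55 57 56
f 56 57 58
f 56 58 50
f 57 47 59
f 57 59 58
f 58 59 60
f 58 60 50
f 59 47 61
f 59 61 60
f 60 61 62
f 60 62 50
f 61 47 63
f 61 63 62
f 62 63 64
f 62 64 50
f 63 47 65
f 63 65 64
f 64 65 66
f 64 66 50
f 65 47 67
f 65 67 66
f 66 67 68
f 66 68 50
f 67 47 69
f 67 69 68
f 68 69 70
f 68 70 50
f 69 47 71
f 69 71 70
f 70 71 72
f 70 72 50
f 71 47 73
f 71 73 72
f 72 73 74
f 72 74 50
f 73 47 48
f 73 48 74
f 74 48 49
f 74 49 50
f 76 75 78
f 76 78 77
f 78 75 79
f 78 79 77
f 79 75 80
f 79 80 77
f 80 75 81
f 80 81 77
f 81 75 82
f 81 82 77
f 82 75 83
f 82 83 77
f 83 75 84
f 83 84 77
f 84 75 76
f 84 76 77
f 85 122 101
f 122 96 125
f 101 125 90
f 122 125 101
f 85 101 97
f 101 90 102
f 97 102 86
f 101 102 97
f 85 97 106
f 97 86 107
f 106 107 92
f 97 107 106
f 85 106 118
f 106 92 121
f 118 121 95
f 106 121 118
f 85 118 122
f 118 95 126
f 122 126 96
f 118 126 122
f 86 102 113
f 102 90 116
f 113 116 94
f 102 116 113
f 90 125 103
f 125 96 124
f 103 124 89
f 125 124 103
f 96 126 123
f 126 95 119
f 123 119 87
f 126 119 123
f 95 121 120
f 121 92 108
f 120 108 91
f 121 108 120
f 92 107 112
f 107 86 109
f 112 109 93
f 107 109 112
f 88 114 100
f 114 94 115
f 100 115 89
f 114 115 100
f 88 100 98
f 100 89 99
f 98 99 87
f 100 99 98
f 88 98 105
f 98 87 104
f 105 104 91
f 98 104 105
f 88 105 110
f 105 91 111
f 110 111 93
f 105 111 110
f 88 110 114
f 110 93 117
f 114 117 94
f 110 117 114
f 89 115 103
f 115 94 116
f 103 116 90
f 115 116 103
f 87 99 123
f 99 89 124
f 123 124 96
f 99 124 123
f 91 104 120
f 104 87 119
f 120 119 95
f 104 119 120
f 93 111 112
f 111 91 108
f 112 108 92
f 111 108 112
f 94 117 113
f 117 93 109
f 113 109 86
f 117 109 113

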